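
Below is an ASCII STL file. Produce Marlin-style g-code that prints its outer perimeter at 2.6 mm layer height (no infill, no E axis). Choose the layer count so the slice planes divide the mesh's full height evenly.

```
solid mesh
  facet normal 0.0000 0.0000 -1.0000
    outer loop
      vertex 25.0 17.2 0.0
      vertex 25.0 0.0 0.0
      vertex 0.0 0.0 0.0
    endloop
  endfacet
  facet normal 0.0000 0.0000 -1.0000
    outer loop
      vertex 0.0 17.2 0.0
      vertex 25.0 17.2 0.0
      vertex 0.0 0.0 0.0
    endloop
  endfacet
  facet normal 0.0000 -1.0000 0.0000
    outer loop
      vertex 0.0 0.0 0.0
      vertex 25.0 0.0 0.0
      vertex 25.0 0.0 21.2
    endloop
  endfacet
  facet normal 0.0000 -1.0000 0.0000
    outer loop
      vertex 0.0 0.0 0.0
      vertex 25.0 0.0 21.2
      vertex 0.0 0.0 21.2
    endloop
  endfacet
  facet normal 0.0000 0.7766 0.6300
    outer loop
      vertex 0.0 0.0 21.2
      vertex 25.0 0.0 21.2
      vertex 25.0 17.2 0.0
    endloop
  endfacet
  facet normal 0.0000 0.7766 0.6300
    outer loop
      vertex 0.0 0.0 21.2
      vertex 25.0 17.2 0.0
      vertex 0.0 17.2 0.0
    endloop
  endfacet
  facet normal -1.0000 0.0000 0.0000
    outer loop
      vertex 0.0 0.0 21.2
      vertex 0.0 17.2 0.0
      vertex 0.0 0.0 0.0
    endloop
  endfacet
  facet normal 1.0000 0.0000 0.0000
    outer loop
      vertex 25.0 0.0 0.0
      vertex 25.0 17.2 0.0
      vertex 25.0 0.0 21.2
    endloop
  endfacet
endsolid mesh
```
; perimeter-only toolpath
G21 ; units = mm
G90 ; absolute positioning
G28 ; home
; layer 1
G0 Z2.6
G0 X0.0 Y0.0
G1 X25.0 Y0.0
G1 X25.0 Y15.0
G1 X0.0 Y15.0
G1 X0.0 Y0.0
; layer 2
G0 Z5.3
G0 X0.0 Y0.0
G1 X25.0 Y0.0
G1 X25.0 Y12.9
G1 X0.0 Y12.9
G1 X0.0 Y0.0
; layer 3
G0 Z7.9
G0 X0.0 Y0.0
G1 X25.0 Y0.0
G1 X25.0 Y10.8
G1 X0.0 Y10.8
G1 X0.0 Y0.0
; layer 4
G0 Z10.6
G0 X0.0 Y0.0
G1 X25.0 Y0.0
G1 X25.0 Y8.6
G1 X0.0 Y8.6
G1 X0.0 Y0.0
; layer 5
G0 Z13.2
G0 X0.0 Y0.0
G1 X25.0 Y0.0
G1 X25.0 Y6.4
G1 X0.0 Y6.4
G1 X0.0 Y0.0
; layer 6
G0 Z15.9
G0 X0.0 Y0.0
G1 X25.0 Y0.0
G1 X25.0 Y4.3
G1 X0.0 Y4.3
G1 X0.0 Y0.0
; layer 7
G0 Z18.6
G0 X0.0 Y0.0
G1 X25.0 Y0.0
G1 X25.0 Y2.1
G1 X0.0 Y2.1
G1 X0.0 Y0.0
M2 ; end

The solid is a wedge (ramp): 25 × 17.2 mm base, rising to 21.2 mm along the y=0 edge and sloping linearly to z=0 at y=17.2. Slicing at Δz = 2.6 mm — 8 equal slices spanning the solid's height, so layer i sits at z = i·h/8 — gives 7 non-empty perimeters. Each is a 4-segment closed polygon; G0 lifts to the layer z and rapids to the start vertex, then G1 traces the edges. The cross-section shrinks linearly with z (the slice at the apex is degenerate and omitted).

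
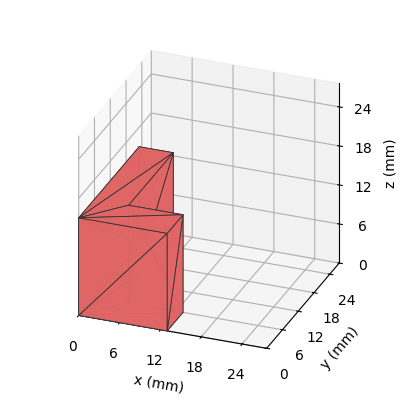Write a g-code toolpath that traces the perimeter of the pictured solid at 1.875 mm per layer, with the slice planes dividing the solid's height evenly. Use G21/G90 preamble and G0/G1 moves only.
Reading the render: the shape is an L-shaped prism: outer 13 × 23 mm, arm thicknesses ≈ 6 mm (horizontal) and 5 mm (vertical), extruded 15 mm in z (dimensions read to the nearest mm from the axis ticks). For the g-code, the solid's height is divided into equal slices at the stated Δz and each level perimeter traced with G1 moves after a G0 lift.

; perimeter-only toolpath
G21 ; units = mm
G90 ; absolute positioning
G28 ; home
; layer 1
G0 Z1.875
G0 X0.000 Y0.000
G1 X13.000 Y0.000
G1 X13.000 Y6.000
G1 X5.000 Y6.000
G1 X5.000 Y23.000
G1 X0.000 Y23.000
G1 X0.000 Y0.000
; layer 2
G0 Z3.750
G0 X0.000 Y0.000
G1 X13.000 Y0.000
G1 X13.000 Y6.000
G1 X5.000 Y6.000
G1 X5.000 Y23.000
G1 X0.000 Y23.000
G1 X0.000 Y0.000
; layer 3
G0 Z5.625
G0 X0.000 Y0.000
G1 X13.000 Y0.000
G1 X13.000 Y6.000
G1 X5.000 Y6.000
G1 X5.000 Y23.000
G1 X0.000 Y23.000
G1 X0.000 Y0.000
; layer 4
G0 Z7.500
G0 X0.000 Y0.000
G1 X13.000 Y0.000
G1 X13.000 Y6.000
G1 X5.000 Y6.000
G1 X5.000 Y23.000
G1 X0.000 Y23.000
G1 X0.000 Y0.000
; layer 5
G0 Z9.375
G0 X0.000 Y0.000
G1 X13.000 Y0.000
G1 X13.000 Y6.000
G1 X5.000 Y6.000
G1 X5.000 Y23.000
G1 X0.000 Y23.000
G1 X0.000 Y0.000
; layer 6
G0 Z11.250
G0 X0.000 Y0.000
G1 X13.000 Y0.000
G1 X13.000 Y6.000
G1 X5.000 Y6.000
G1 X5.000 Y23.000
G1 X0.000 Y23.000
G1 X0.000 Y0.000
; layer 7
G0 Z13.125
G0 X0.000 Y0.000
G1 X13.000 Y0.000
G1 X13.000 Y6.000
G1 X5.000 Y6.000
G1 X5.000 Y23.000
G1 X0.000 Y23.000
G1 X0.000 Y0.000
; layer 8
G0 Z15.000
G0 X0.000 Y0.000
G1 X13.000 Y0.000
G1 X13.000 Y6.000
G1 X5.000 Y6.000
G1 X5.000 Y23.000
G1 X0.000 Y23.000
G1 X0.000 Y0.000
M2 ; end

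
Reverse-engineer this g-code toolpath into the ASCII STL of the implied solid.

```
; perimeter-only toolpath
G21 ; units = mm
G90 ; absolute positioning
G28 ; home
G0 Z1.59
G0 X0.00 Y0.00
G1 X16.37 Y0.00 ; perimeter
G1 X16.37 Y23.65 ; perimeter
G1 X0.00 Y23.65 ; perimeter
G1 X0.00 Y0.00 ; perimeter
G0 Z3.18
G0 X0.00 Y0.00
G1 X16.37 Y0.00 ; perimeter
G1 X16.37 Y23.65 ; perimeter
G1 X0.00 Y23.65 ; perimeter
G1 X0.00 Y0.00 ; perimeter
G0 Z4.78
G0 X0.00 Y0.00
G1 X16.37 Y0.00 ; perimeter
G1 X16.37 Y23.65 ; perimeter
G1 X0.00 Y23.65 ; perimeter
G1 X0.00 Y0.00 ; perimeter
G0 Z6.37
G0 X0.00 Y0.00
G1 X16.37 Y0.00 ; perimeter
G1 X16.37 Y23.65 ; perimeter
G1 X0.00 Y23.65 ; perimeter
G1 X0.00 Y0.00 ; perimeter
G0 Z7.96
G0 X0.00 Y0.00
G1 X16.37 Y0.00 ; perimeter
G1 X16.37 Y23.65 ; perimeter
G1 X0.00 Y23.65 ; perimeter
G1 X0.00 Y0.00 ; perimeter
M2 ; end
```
solid part
  facet normal 0.0000 0.0000 -1.0000
    outer loop
      vertex 16.37 23.65 0.00
      vertex 16.37 0.00 0.00
      vertex 0.00 0.00 0.00
    endloop
  endfacet
  facet normal 0.0000 0.0000 -1.0000
    outer loop
      vertex 0.00 23.65 0.00
      vertex 16.37 23.65 0.00
      vertex 0.00 0.00 0.00
    endloop
  endfacet
  facet normal 0.0000 0.0000 1.0000
    outer loop
      vertex 0.00 0.00 7.96
      vertex 16.37 0.00 7.96
      vertex 16.37 23.65 7.96
    endloop
  endfacet
  facet normal 0.0000 0.0000 1.0000
    outer loop
      vertex 0.00 0.00 7.96
      vertex 16.37 23.65 7.96
      vertex 0.00 23.65 7.96
    endloop
  endfacet
  facet normal 0.0000 -1.0000 0.0000
    outer loop
      vertex 0.00 0.00 0.00
      vertex 16.37 0.00 0.00
      vertex 16.37 0.00 7.96
    endloop
  endfacet
  facet normal 0.0000 -1.0000 0.0000
    outer loop
      vertex 0.00 0.00 0.00
      vertex 16.37 0.00 7.96
      vertex 0.00 0.00 7.96
    endloop
  endfacet
  facet normal 0.0000 1.0000 0.0000
    outer loop
      vertex 16.37 23.65 7.96
      vertex 16.37 23.65 0.00
      vertex 0.00 23.65 0.00
    endloop
  endfacet
  facet normal 0.0000 1.0000 0.0000
    outer loop
      vertex 0.00 23.65 7.96
      vertex 16.37 23.65 7.96
      vertex 0.00 23.65 0.00
    endloop
  endfacet
  facet normal -1.0000 0.0000 0.0000
    outer loop
      vertex 0.00 23.65 7.96
      vertex 0.00 23.65 0.00
      vertex 0.00 0.00 0.00
    endloop
  endfacet
  facet normal -1.0000 0.0000 0.0000
    outer loop
      vertex 0.00 0.00 7.96
      vertex 0.00 23.65 7.96
      vertex 0.00 0.00 0.00
    endloop
  endfacet
  facet normal 1.0000 0.0000 0.0000
    outer loop
      vertex 16.37 0.00 0.00
      vertex 16.37 23.65 0.00
      vertex 16.37 23.65 7.96
    endloop
  endfacet
  facet normal 1.0000 0.0000 0.0000
    outer loop
      vertex 16.37 0.00 0.00
      vertex 16.37 23.65 7.96
      vertex 16.37 0.00 7.96
    endloop
  endfacet
endsolid part

The G0 Z moves step by Δz≈1.59 mm. Every layer's G1 loop is the same polygon, so the solid is a straight extrusion of it from z=0 to z≈7.96. Closing with flat bottom and top caps and triangulating gives 12 facets — a rectangular box, roughly 16.4 × 23.6 mm footprint and 7.96 mm tall.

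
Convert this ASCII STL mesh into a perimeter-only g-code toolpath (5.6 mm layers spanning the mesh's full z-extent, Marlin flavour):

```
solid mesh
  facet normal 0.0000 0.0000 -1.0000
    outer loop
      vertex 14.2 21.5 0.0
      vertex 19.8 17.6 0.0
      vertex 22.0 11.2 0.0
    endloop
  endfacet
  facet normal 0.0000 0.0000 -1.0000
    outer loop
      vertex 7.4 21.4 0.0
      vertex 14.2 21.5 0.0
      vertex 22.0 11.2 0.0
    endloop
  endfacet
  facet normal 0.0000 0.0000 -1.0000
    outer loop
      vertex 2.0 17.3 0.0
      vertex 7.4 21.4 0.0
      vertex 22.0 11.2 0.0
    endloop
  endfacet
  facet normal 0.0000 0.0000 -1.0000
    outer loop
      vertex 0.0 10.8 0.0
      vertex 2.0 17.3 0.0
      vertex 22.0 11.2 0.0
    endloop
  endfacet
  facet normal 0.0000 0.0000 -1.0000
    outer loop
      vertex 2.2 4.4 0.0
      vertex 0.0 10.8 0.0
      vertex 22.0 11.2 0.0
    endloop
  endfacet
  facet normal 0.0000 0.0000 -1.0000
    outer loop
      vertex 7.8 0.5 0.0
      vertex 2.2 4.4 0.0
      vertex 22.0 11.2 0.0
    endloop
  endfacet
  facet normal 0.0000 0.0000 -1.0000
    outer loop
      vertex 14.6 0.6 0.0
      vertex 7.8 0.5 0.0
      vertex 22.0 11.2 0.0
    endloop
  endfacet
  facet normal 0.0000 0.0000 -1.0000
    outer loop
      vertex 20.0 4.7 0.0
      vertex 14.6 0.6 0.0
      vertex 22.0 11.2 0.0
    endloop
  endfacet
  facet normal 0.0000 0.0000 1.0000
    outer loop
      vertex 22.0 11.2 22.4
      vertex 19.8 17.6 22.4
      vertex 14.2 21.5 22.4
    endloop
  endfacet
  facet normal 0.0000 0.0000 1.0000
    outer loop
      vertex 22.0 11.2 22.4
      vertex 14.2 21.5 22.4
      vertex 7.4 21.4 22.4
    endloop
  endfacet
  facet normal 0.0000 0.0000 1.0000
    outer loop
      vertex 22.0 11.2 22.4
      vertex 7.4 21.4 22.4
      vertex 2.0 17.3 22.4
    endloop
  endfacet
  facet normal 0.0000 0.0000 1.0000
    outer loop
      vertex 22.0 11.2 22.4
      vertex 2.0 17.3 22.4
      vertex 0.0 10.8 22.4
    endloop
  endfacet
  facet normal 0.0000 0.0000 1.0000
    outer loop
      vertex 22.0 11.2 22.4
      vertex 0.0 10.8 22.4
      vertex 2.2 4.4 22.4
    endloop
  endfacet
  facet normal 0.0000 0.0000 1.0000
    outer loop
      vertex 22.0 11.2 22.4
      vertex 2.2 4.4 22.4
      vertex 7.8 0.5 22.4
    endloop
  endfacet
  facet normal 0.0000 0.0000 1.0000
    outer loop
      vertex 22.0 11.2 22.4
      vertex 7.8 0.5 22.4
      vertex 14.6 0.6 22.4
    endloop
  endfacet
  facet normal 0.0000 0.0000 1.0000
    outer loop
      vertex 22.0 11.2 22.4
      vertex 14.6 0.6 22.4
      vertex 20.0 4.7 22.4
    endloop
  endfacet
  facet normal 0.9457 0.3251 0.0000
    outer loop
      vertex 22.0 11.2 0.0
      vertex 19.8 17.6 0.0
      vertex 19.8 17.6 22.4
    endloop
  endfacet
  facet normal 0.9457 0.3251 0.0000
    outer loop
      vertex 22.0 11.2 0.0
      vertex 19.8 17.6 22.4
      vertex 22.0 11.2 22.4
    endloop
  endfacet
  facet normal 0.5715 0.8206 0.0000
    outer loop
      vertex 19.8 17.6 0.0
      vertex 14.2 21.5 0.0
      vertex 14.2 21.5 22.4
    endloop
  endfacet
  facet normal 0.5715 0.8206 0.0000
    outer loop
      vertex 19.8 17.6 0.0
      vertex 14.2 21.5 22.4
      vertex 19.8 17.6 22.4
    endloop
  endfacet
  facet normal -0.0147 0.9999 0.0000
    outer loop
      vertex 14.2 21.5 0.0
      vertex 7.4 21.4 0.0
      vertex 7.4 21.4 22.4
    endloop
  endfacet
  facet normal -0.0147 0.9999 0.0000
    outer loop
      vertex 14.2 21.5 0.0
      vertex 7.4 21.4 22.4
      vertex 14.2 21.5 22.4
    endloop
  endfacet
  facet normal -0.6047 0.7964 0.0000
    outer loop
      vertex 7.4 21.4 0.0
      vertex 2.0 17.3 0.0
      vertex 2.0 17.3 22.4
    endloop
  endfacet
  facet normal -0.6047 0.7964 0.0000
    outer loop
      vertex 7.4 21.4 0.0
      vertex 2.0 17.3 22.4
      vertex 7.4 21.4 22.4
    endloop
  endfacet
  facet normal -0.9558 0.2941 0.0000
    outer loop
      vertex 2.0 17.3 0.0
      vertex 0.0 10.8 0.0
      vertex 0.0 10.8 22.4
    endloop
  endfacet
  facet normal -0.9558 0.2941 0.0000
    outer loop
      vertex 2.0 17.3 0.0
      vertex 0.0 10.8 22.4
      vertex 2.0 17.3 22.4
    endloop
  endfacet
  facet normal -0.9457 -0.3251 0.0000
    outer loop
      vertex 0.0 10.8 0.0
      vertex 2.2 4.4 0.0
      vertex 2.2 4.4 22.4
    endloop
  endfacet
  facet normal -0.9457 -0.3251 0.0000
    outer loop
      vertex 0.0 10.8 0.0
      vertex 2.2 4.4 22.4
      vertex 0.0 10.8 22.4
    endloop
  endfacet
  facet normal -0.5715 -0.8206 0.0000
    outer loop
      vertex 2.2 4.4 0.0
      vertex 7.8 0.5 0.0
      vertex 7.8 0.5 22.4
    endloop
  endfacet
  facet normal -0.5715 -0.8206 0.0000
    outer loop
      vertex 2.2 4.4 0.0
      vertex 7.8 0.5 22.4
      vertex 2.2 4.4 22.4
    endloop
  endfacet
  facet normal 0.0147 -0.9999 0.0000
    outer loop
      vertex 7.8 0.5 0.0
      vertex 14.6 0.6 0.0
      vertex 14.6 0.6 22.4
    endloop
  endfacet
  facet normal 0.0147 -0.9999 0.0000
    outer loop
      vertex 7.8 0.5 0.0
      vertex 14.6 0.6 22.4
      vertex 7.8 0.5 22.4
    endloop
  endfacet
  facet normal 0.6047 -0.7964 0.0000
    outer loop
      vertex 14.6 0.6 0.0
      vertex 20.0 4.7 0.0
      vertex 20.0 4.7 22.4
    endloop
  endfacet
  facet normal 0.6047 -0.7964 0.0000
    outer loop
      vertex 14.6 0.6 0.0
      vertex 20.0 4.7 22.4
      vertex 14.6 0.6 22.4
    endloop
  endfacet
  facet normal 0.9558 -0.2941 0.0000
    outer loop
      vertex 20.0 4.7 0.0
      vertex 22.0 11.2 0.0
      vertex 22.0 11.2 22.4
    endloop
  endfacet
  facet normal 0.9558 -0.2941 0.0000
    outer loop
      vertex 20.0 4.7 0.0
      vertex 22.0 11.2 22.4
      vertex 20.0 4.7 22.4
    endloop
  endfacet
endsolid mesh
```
; perimeter-only toolpath
G21 ; units = mm
G90 ; absolute positioning
G28 ; home
; layer 1
G0 Z5.6
G0 X22.0 Y11.2
G1 X19.8 Y17.6
G1 X14.2 Y21.5
G1 X7.4 Y21.4
G1 X2.0 Y17.3
G1 X0.0 Y10.8
G1 X2.2 Y4.4
G1 X7.8 Y0.5
G1 X14.6 Y0.6
G1 X20.0 Y4.7
G1 X22.0 Y11.2
; layer 2
G0 Z11.2
G0 X22.0 Y11.2
G1 X19.8 Y17.6
G1 X14.2 Y21.5
G1 X7.4 Y21.4
G1 X2.0 Y17.3
G1 X0.0 Y10.8
G1 X2.2 Y4.4
G1 X7.8 Y0.5
G1 X14.6 Y0.6
G1 X20.0 Y4.7
G1 X22.0 Y11.2
; layer 3
G0 Z16.8
G0 X22.0 Y11.2
G1 X19.8 Y17.6
G1 X14.2 Y21.5
G1 X7.4 Y21.4
G1 X2.0 Y17.3
G1 X0.0 Y10.8
G1 X2.2 Y4.4
G1 X7.8 Y0.5
G1 X14.6 Y0.6
G1 X20.0 Y4.7
G1 X22.0 Y11.2
; layer 4
G0 Z22.4
G0 X22.0 Y11.2
G1 X19.8 Y17.6
G1 X14.2 Y21.5
G1 X7.4 Y21.4
G1 X2.0 Y17.3
G1 X0.0 Y10.8
G1 X2.2 Y4.4
G1 X7.8 Y0.5
G1 X14.6 Y0.6
G1 X20.0 Y4.7
G1 X22.0 Y11.2
M2 ; end

The solid is a regular 10-sided prism (a cylinder approximated with 10 flat sides), circumscribed radius ≈ 11 mm, height ≈ 22.4 mm. Slicing at Δz = 5.6 mm — 4 equal slices spanning the solid's height, so layer i sits at z = i·h/4 — gives 4 non-empty perimeters. Each is a 10-segment closed polygon; G0 lifts to the layer z and rapids to the start vertex, then G1 traces the edges.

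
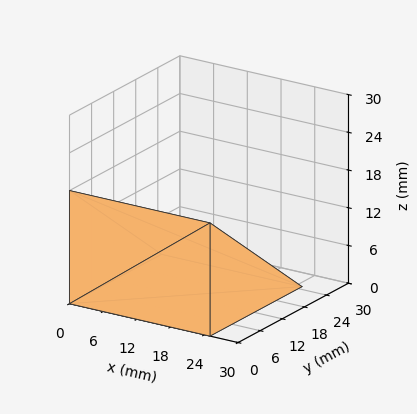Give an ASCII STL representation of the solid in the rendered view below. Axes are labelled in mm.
Reading the render: the shape is a wedge (ramp): 25 × 25 mm base, rising to 18 mm along the y=0 edge and sloping linearly to z=0 at y=25 (dimensions read to the nearest mm from the axis ticks). For the STL, each face is triangulated and given an outward normal.

solid part
  facet normal 0.0000 0.0000 -1.0000
    outer loop
      vertex 25.00 25.00 0.00
      vertex 25.00 0.00 0.00
      vertex 0.00 0.00 0.00
    endloop
  endfacet
  facet normal 0.0000 0.0000 -1.0000
    outer loop
      vertex 0.00 25.00 0.00
      vertex 25.00 25.00 0.00
      vertex 0.00 0.00 0.00
    endloop
  endfacet
  facet normal 0.0000 -1.0000 0.0000
    outer loop
      vertex 0.00 0.00 0.00
      vertex 25.00 0.00 0.00
      vertex 25.00 0.00 18.00
    endloop
  endfacet
  facet normal 0.0000 -1.0000 0.0000
    outer loop
      vertex 0.00 0.00 0.00
      vertex 25.00 0.00 18.00
      vertex 0.00 0.00 18.00
    endloop
  endfacet
  facet normal 0.0000 0.5843 0.8115
    outer loop
      vertex 0.00 0.00 18.00
      vertex 25.00 0.00 18.00
      vertex 25.00 25.00 0.00
    endloop
  endfacet
  facet normal 0.0000 0.5843 0.8115
    outer loop
      vertex 0.00 0.00 18.00
      vertex 25.00 25.00 0.00
      vertex 0.00 25.00 0.00
    endloop
  endfacet
  facet normal -1.0000 0.0000 0.0000
    outer loop
      vertex 0.00 0.00 18.00
      vertex 0.00 25.00 0.00
      vertex 0.00 0.00 0.00
    endloop
  endfacet
  facet normal 1.0000 0.0000 0.0000
    outer loop
      vertex 25.00 0.00 0.00
      vertex 25.00 25.00 0.00
      vertex 25.00 0.00 18.00
    endloop
  endfacet
endsolid part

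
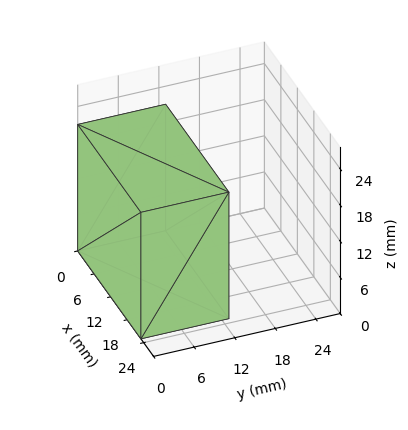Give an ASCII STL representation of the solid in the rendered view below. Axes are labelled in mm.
Reading the render: the shape is a rectangular box, roughly 23 × 13 mm footprint and 21 mm tall (dimensions read to the nearest mm from the axis ticks). For the STL, each face is triangulated and given an outward normal.

solid part
  facet normal 0.0000 0.0000 -1.0000
    outer loop
      vertex 23.00 13.00 0.00
      vertex 23.00 0.00 0.00
      vertex 0.00 0.00 0.00
    endloop
  endfacet
  facet normal 0.0000 0.0000 -1.0000
    outer loop
      vertex 0.00 13.00 0.00
      vertex 23.00 13.00 0.00
      vertex 0.00 0.00 0.00
    endloop
  endfacet
  facet normal 0.0000 0.0000 1.0000
    outer loop
      vertex 0.00 0.00 21.00
      vertex 23.00 0.00 21.00
      vertex 23.00 13.00 21.00
    endloop
  endfacet
  facet normal 0.0000 0.0000 1.0000
    outer loop
      vertex 0.00 0.00 21.00
      vertex 23.00 13.00 21.00
      vertex 0.00 13.00 21.00
    endloop
  endfacet
  facet normal 0.0000 -1.0000 0.0000
    outer loop
      vertex 0.00 0.00 0.00
      vertex 23.00 0.00 0.00
      vertex 23.00 0.00 21.00
    endloop
  endfacet
  facet normal 0.0000 -1.0000 0.0000
    outer loop
      vertex 0.00 0.00 0.00
      vertex 23.00 0.00 21.00
      vertex 0.00 0.00 21.00
    endloop
  endfacet
  facet normal 0.0000 1.0000 0.0000
    outer loop
      vertex 23.00 13.00 21.00
      vertex 23.00 13.00 0.00
      vertex 0.00 13.00 0.00
    endloop
  endfacet
  facet normal 0.0000 1.0000 0.0000
    outer loop
      vertex 0.00 13.00 21.00
      vertex 23.00 13.00 21.00
      vertex 0.00 13.00 0.00
    endloop
  endfacet
  facet normal -1.0000 0.0000 0.0000
    outer loop
      vertex 0.00 13.00 21.00
      vertex 0.00 13.00 0.00
      vertex 0.00 0.00 0.00
    endloop
  endfacet
  facet normal -1.0000 0.0000 0.0000
    outer loop
      vertex 0.00 0.00 21.00
      vertex 0.00 13.00 21.00
      vertex 0.00 0.00 0.00
    endloop
  endfacet
  facet normal 1.0000 0.0000 0.0000
    outer loop
      vertex 23.00 0.00 0.00
      vertex 23.00 13.00 0.00
      vertex 23.00 13.00 21.00
    endloop
  endfacet
  facet normal 1.0000 0.0000 0.0000
    outer loop
      vertex 23.00 0.00 0.00
      vertex 23.00 13.00 21.00
      vertex 23.00 0.00 21.00
    endloop
  endfacet
endsolid part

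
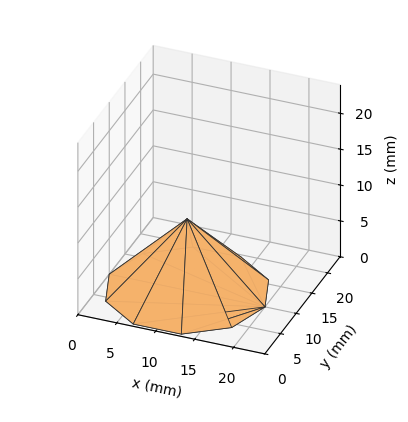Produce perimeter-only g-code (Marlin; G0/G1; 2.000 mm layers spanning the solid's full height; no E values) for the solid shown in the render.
Reading the render: the shape is a regular 10-sided pyramid, base circumscribed radius ≈ 10 mm, apex at z ≈ 10 mm (dimensions read to the nearest mm from the axis ticks). For the g-code, the solid's height is divided into equal slices at the stated Δz and each level perimeter traced with G1 moves after a G0 lift.

; perimeter-only toolpath
G21 ; units = mm
G90 ; absolute positioning
G28 ; home
; layer 1
G0 Z2.000
G0 X18.000 Y10.000
G1 X16.472 Y14.702
G1 X12.472 Y17.609
G1 X7.528 Y17.609
G1 X3.528 Y14.702
G1 X2.000 Y10.000
G1 X3.528 Y5.298
G1 X7.528 Y2.391
G1 X12.472 Y2.391
G1 X16.472 Y5.298
G1 X18.000 Y10.000
; layer 2
G0 Z4.000
G0 X16.000 Y10.000
G1 X14.854 Y13.527
G1 X11.854 Y15.707
G1 X8.146 Y15.707
G1 X5.146 Y13.527
G1 X4.000 Y10.000
G1 X5.146 Y6.473
G1 X8.146 Y4.293
G1 X11.854 Y4.293
G1 X14.854 Y6.473
G1 X16.000 Y10.000
; layer 3
G0 Z6.000
G0 X14.000 Y10.000
G1 X13.236 Y12.351
G1 X11.236 Y13.804
G1 X8.764 Y13.804
G1 X6.764 Y12.351
G1 X6.000 Y10.000
G1 X6.764 Y7.649
G1 X8.764 Y6.196
G1 X11.236 Y6.196
G1 X13.236 Y7.649
G1 X14.000 Y10.000
; layer 4
G0 Z8.000
G0 X12.000 Y10.000
G1 X11.618 Y11.176
G1 X10.618 Y11.902
G1 X9.382 Y11.902
G1 X8.382 Y11.176
G1 X8.000 Y10.000
G1 X8.382 Y8.824
G1 X9.382 Y8.098
G1 X10.618 Y8.098
G1 X11.618 Y8.824
G1 X12.000 Y10.000
M2 ; end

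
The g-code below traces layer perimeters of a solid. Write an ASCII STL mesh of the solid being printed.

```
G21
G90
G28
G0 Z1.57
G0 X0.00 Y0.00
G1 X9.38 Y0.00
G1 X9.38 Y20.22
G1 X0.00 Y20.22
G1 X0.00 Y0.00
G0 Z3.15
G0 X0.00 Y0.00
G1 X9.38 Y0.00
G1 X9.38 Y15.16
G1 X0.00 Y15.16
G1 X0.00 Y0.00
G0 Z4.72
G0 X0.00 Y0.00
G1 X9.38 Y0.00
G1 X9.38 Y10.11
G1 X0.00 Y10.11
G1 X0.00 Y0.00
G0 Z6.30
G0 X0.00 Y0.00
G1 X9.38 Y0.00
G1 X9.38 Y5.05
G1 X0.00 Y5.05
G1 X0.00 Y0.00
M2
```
solid part
  facet normal 0.0000 0.0000 -1.0000
    outer loop
      vertex 9.38 25.27 0.00
      vertex 9.38 0.00 0.00
      vertex 0.00 0.00 0.00
    endloop
  endfacet
  facet normal 0.0000 0.0000 -1.0000
    outer loop
      vertex 0.00 25.27 0.00
      vertex 9.38 25.27 0.00
      vertex 0.00 0.00 0.00
    endloop
  endfacet
  facet normal 0.0000 -1.0000 0.0000
    outer loop
      vertex 0.00 0.00 0.00
      vertex 9.38 0.00 0.00
      vertex 9.38 0.00 7.87
    endloop
  endfacet
  facet normal 0.0000 -1.0000 0.0000
    outer loop
      vertex 0.00 0.00 0.00
      vertex 9.38 0.00 7.87
      vertex 0.00 0.00 7.87
    endloop
  endfacet
  facet normal 0.0000 0.2973 0.9548
    outer loop
      vertex 0.00 0.00 7.87
      vertex 9.38 0.00 7.87
      vertex 9.38 25.27 0.00
    endloop
  endfacet
  facet normal 0.0000 0.2973 0.9548
    outer loop
      vertex 0.00 0.00 7.87
      vertex 9.38 25.27 0.00
      vertex 0.00 25.27 0.00
    endloop
  endfacet
  facet normal -1.0000 0.0000 0.0000
    outer loop
      vertex 0.00 0.00 7.87
      vertex 0.00 25.27 0.00
      vertex 0.00 0.00 0.00
    endloop
  endfacet
  facet normal 1.0000 0.0000 0.0000
    outer loop
      vertex 9.38 0.00 0.00
      vertex 9.38 25.27 0.00
      vertex 9.38 0.00 7.87
    endloop
  endfacet
endsolid part

The G0 Z moves step by Δz≈1.57 mm. The G1 loops shrink linearly with z, so the solid tapers from its base footprint up to z≈7.87. Closing with a flat bottom cap and the tapered top and triangulating gives 8 facets — a wedge (ramp): 9.38 × 25.3 mm base, rising to 7.87 mm along the y=0 edge and sloping linearly to z=0 at y=25.3.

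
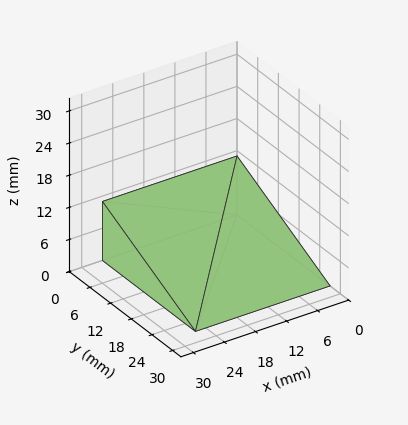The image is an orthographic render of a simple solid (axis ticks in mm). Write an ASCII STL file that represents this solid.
Reading the render: the shape is a wedge (ramp): 26 × 27 mm base, rising to 11 mm along the y=0 edge and sloping linearly to z=0 at y=27 (dimensions read to the nearest mm from the axis ticks). For the STL, each face is triangulated and given an outward normal.

solid part
  facet normal 0.0000 0.0000 -1.0000
    outer loop
      vertex 26.00 27.00 0.00
      vertex 26.00 0.00 0.00
      vertex 0.00 0.00 0.00
    endloop
  endfacet
  facet normal 0.0000 0.0000 -1.0000
    outer loop
      vertex 0.00 27.00 0.00
      vertex 26.00 27.00 0.00
      vertex 0.00 0.00 0.00
    endloop
  endfacet
  facet normal 0.0000 -1.0000 0.0000
    outer loop
      vertex 0.00 0.00 0.00
      vertex 26.00 0.00 0.00
      vertex 26.00 0.00 11.00
    endloop
  endfacet
  facet normal 0.0000 -1.0000 0.0000
    outer loop
      vertex 0.00 0.00 0.00
      vertex 26.00 0.00 11.00
      vertex 0.00 0.00 11.00
    endloop
  endfacet
  facet normal 0.0000 0.3773 0.9261
    outer loop
      vertex 0.00 0.00 11.00
      vertex 26.00 0.00 11.00
      vertex 26.00 27.00 0.00
    endloop
  endfacet
  facet normal 0.0000 0.3773 0.9261
    outer loop
      vertex 0.00 0.00 11.00
      vertex 26.00 27.00 0.00
      vertex 0.00 27.00 0.00
    endloop
  endfacet
  facet normal -1.0000 0.0000 0.0000
    outer loop
      vertex 0.00 0.00 11.00
      vertex 0.00 27.00 0.00
      vertex 0.00 0.00 0.00
    endloop
  endfacet
  facet normal 1.0000 0.0000 0.0000
    outer loop
      vertex 26.00 0.00 0.00
      vertex 26.00 27.00 0.00
      vertex 26.00 0.00 11.00
    endloop
  endfacet
endsolid part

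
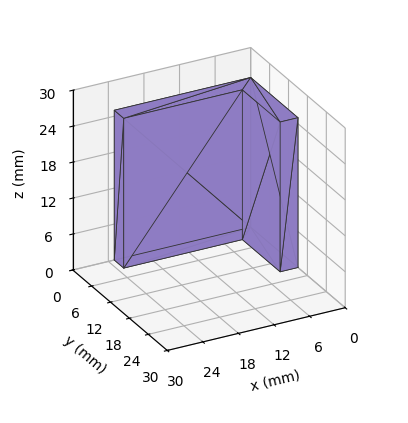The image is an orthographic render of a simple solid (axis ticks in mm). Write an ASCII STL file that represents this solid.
Reading the render: the shape is an L-shaped prism: outer 23 × 15 mm, arm thicknesses ≈ 3 mm (horizontal) and 3 mm (vertical), extruded 25 mm in z (dimensions read to the nearest mm from the axis ticks). For the STL, each face is triangulated and given an outward normal.

solid part
  facet normal 0.0000 0.0000 -1.0000
    outer loop
      vertex 23.000 3.000 0.000
      vertex 23.000 0.000 0.000
      vertex 0.000 0.000 0.000
    endloop
  endfacet
  facet normal 0.0000 0.0000 -1.0000
    outer loop
      vertex 3.000 3.000 0.000
      vertex 23.000 3.000 0.000
      vertex 0.000 0.000 0.000
    endloop
  endfacet
  facet normal 0.0000 0.0000 -1.0000
    outer loop
      vertex 3.000 15.000 0.000
      vertex 3.000 3.000 0.000
      vertex 0.000 0.000 0.000
    endloop
  endfacet
  facet normal 0.0000 0.0000 -1.0000
    outer loop
      vertex 0.000 15.000 0.000
      vertex 3.000 15.000 0.000
      vertex 0.000 0.000 0.000
    endloop
  endfacet
  facet normal 0.0000 0.0000 1.0000
    outer loop
      vertex 0.000 0.000 25.000
      vertex 23.000 0.000 25.000
      vertex 23.000 3.000 25.000
    endloop
  endfacet
  facet normal 0.0000 0.0000 1.0000
    outer loop
      vertex 0.000 0.000 25.000
      vertex 23.000 3.000 25.000
      vertex 3.000 3.000 25.000
    endloop
  endfacet
  facet normal 0.0000 0.0000 1.0000
    outer loop
      vertex 0.000 0.000 25.000
      vertex 3.000 3.000 25.000
      vertex 3.000 15.000 25.000
    endloop
  endfacet
  facet normal 0.0000 0.0000 1.0000
    outer loop
      vertex 0.000 0.000 25.000
      vertex 3.000 15.000 25.000
      vertex 0.000 15.000 25.000
    endloop
  endfacet
  facet normal 0.0000 -1.0000 0.0000
    outer loop
      vertex 0.000 0.000 0.000
      vertex 23.000 0.000 0.000
      vertex 23.000 0.000 25.000
    endloop
  endfacet
  facet normal 0.0000 -1.0000 0.0000
    outer loop
      vertex 0.000 0.000 0.000
      vertex 23.000 0.000 25.000
      vertex 0.000 0.000 25.000
    endloop
  endfacet
  facet normal 1.0000 0.0000 0.0000
    outer loop
      vertex 23.000 0.000 0.000
      vertex 23.000 3.000 0.000
      vertex 23.000 3.000 25.000
    endloop
  endfacet
  facet normal 1.0000 0.0000 0.0000
    outer loop
      vertex 23.000 0.000 0.000
      vertex 23.000 3.000 25.000
      vertex 23.000 0.000 25.000
    endloop
  endfacet
  facet normal 0.0000 1.0000 0.0000
    outer loop
      vertex 23.000 3.000 0.000
      vertex 3.000 3.000 0.000
      vertex 3.000 3.000 25.000
    endloop
  endfacet
  facet normal 0.0000 1.0000 0.0000
    outer loop
      vertex 23.000 3.000 0.000
      vertex 3.000 3.000 25.000
      vertex 23.000 3.000 25.000
    endloop
  endfacet
  facet normal 1.0000 0.0000 0.0000
    outer loop
      vertex 3.000 3.000 0.000
      vertex 3.000 15.000 0.000
      vertex 3.000 15.000 25.000
    endloop
  endfacet
  facet normal 1.0000 0.0000 0.0000
    outer loop
      vertex 3.000 3.000 0.000
      vertex 3.000 15.000 25.000
      vertex 3.000 3.000 25.000
    endloop
  endfacet
  facet normal 0.0000 1.0000 0.0000
    outer loop
      vertex 3.000 15.000 0.000
      vertex 0.000 15.000 0.000
      vertex 0.000 15.000 25.000
    endloop
  endfacet
  facet normal 0.0000 1.0000 0.0000
    outer loop
      vertex 3.000 15.000 0.000
      vertex 0.000 15.000 25.000
      vertex 3.000 15.000 25.000
    endloop
  endfacet
  facet normal -1.0000 0.0000 0.0000
    outer loop
      vertex 0.000 15.000 0.000
      vertex 0.000 0.000 0.000
      vertex 0.000 0.000 25.000
    endloop
  endfacet
  facet normal -1.0000 0.0000 0.0000
    outer loop
      vertex 0.000 15.000 0.000
      vertex 0.000 0.000 25.000
      vertex 0.000 15.000 25.000
    endloop
  endfacet
endsolid part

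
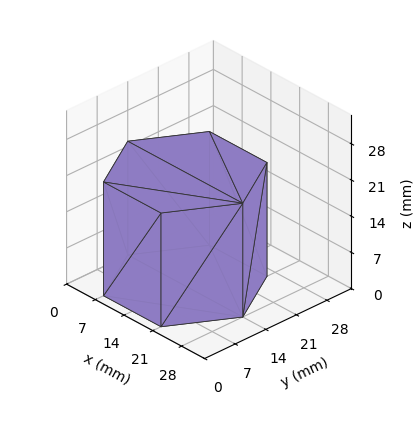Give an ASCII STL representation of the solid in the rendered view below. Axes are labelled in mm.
Reading the render: the shape is a regular 6-sided prism (a cylinder approximated with 6 flat sides), circumscribed radius ≈ 14 mm, height ≈ 22 mm (dimensions read to the nearest mm from the axis ticks). For the STL, each face is triangulated and given an outward normal.

solid part
  facet normal 0.0000 0.0000 -1.0000
    outer loop
      vertex 7.00 26.12 0.00
      vertex 21.00 26.12 0.00
      vertex 28.00 14.00 0.00
    endloop
  endfacet
  facet normal 0.0000 0.0000 -1.0000
    outer loop
      vertex 0.00 14.00 0.00
      vertex 7.00 26.12 0.00
      vertex 28.00 14.00 0.00
    endloop
  endfacet
  facet normal 0.0000 0.0000 -1.0000
    outer loop
      vertex 7.00 1.88 0.00
      vertex 0.00 14.00 0.00
      vertex 28.00 14.00 0.00
    endloop
  endfacet
  facet normal 0.0000 0.0000 -1.0000
    outer loop
      vertex 21.00 1.88 0.00
      vertex 7.00 1.88 0.00
      vertex 28.00 14.00 0.00
    endloop
  endfacet
  facet normal 0.0000 0.0000 1.0000
    outer loop
      vertex 28.00 14.00 22.00
      vertex 21.00 26.12 22.00
      vertex 7.00 26.12 22.00
    endloop
  endfacet
  facet normal 0.0000 0.0000 1.0000
    outer loop
      vertex 28.00 14.00 22.00
      vertex 7.00 26.12 22.00
      vertex 0.00 14.00 22.00
    endloop
  endfacet
  facet normal 0.0000 0.0000 1.0000
    outer loop
      vertex 28.00 14.00 22.00
      vertex 0.00 14.00 22.00
      vertex 7.00 1.88 22.00
    endloop
  endfacet
  facet normal 0.0000 0.0000 1.0000
    outer loop
      vertex 28.00 14.00 22.00
      vertex 7.00 1.88 22.00
      vertex 21.00 1.88 22.00
    endloop
  endfacet
  facet normal 0.8659 0.5001 0.0000
    outer loop
      vertex 28.00 14.00 0.00
      vertex 21.00 26.12 0.00
      vertex 21.00 26.12 22.00
    endloop
  endfacet
  facet normal 0.8659 0.5001 0.0000
    outer loop
      vertex 28.00 14.00 0.00
      vertex 21.00 26.12 22.00
      vertex 28.00 14.00 22.00
    endloop
  endfacet
  facet normal 0.0000 1.0000 0.0000
    outer loop
      vertex 21.00 26.12 0.00
      vertex 7.00 26.12 0.00
      vertex 7.00 26.12 22.00
    endloop
  endfacet
  facet normal 0.0000 1.0000 0.0000
    outer loop
      vertex 21.00 26.12 0.00
      vertex 7.00 26.12 22.00
      vertex 21.00 26.12 22.00
    endloop
  endfacet
  facet normal -0.8659 0.5001 0.0000
    outer loop
      vertex 7.00 26.12 0.00
      vertex 0.00 14.00 0.00
      vertex 0.00 14.00 22.00
    endloop
  endfacet
  facet normal -0.8659 0.5001 0.0000
    outer loop
      vertex 7.00 26.12 0.00
      vertex 0.00 14.00 22.00
      vertex 7.00 26.12 22.00
    endloop
  endfacet
  facet normal -0.8659 -0.5001 0.0000
    outer loop
      vertex 0.00 14.00 0.00
      vertex 7.00 1.88 0.00
      vertex 7.00 1.88 22.00
    endloop
  endfacet
  facet normal -0.8659 -0.5001 0.0000
    outer loop
      vertex 0.00 14.00 0.00
      vertex 7.00 1.88 22.00
      vertex 0.00 14.00 22.00
    endloop
  endfacet
  facet normal 0.0000 -1.0000 0.0000
    outer loop
      vertex 7.00 1.88 0.00
      vertex 21.00 1.88 0.00
      vertex 21.00 1.88 22.00
    endloop
  endfacet
  facet normal 0.0000 -1.0000 0.0000
    outer loop
      vertex 7.00 1.88 0.00
      vertex 21.00 1.88 22.00
      vertex 7.00 1.88 22.00
    endloop
  endfacet
  facet normal 0.8659 -0.5001 0.0000
    outer loop
      vertex 21.00 1.88 0.00
      vertex 28.00 14.00 0.00
      vertex 28.00 14.00 22.00
    endloop
  endfacet
  facet normal 0.8659 -0.5001 0.0000
    outer loop
      vertex 21.00 1.88 0.00
      vertex 28.00 14.00 22.00
      vertex 21.00 1.88 22.00
    endloop
  endfacet
endsolid part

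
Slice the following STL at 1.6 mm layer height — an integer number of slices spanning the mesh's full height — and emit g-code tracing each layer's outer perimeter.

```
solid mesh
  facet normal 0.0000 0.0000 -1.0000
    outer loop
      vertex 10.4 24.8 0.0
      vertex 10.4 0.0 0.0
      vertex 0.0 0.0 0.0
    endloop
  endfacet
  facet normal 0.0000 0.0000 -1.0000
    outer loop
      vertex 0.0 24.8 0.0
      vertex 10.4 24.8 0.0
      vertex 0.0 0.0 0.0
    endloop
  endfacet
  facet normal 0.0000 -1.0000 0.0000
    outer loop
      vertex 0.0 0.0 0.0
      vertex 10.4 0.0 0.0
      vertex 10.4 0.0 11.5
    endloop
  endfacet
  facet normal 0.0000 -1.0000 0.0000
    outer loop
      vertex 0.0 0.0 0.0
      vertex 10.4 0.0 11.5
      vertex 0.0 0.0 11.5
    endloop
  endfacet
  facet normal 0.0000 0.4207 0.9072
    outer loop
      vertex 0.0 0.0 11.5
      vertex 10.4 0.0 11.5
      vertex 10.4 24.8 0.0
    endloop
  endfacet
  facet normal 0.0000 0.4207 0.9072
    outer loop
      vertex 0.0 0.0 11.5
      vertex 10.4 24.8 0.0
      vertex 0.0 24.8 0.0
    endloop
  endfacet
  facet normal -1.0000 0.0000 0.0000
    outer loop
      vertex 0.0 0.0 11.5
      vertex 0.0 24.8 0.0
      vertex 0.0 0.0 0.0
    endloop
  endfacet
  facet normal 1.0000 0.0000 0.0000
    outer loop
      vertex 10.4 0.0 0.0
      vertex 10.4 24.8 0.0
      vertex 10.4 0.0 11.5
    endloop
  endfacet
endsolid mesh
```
; perimeter-only toolpath
G21 ; units = mm
G90 ; absolute positioning
G28 ; home
; layer 1
G0 Z1.6
G0 X0.0 Y0.0
G1 X10.4 Y0.0
G1 X10.4 Y21.3
G1 X0.0 Y21.3
G1 X0.0 Y0.0
; layer 2
G0 Z3.3
G0 X0.0 Y0.0
G1 X10.4 Y0.0
G1 X10.4 Y17.7
G1 X0.0 Y17.7
G1 X0.0 Y0.0
; layer 3
G0 Z4.9
G0 X0.0 Y0.0
G1 X10.4 Y0.0
G1 X10.4 Y14.2
G1 X0.0 Y14.2
G1 X0.0 Y0.0
; layer 4
G0 Z6.6
G0 X0.0 Y0.0
G1 X10.4 Y0.0
G1 X10.4 Y10.6
G1 X0.0 Y10.6
G1 X0.0 Y0.0
; layer 5
G0 Z8.2
G0 X0.0 Y0.0
G1 X10.4 Y0.0
G1 X10.4 Y7.1
G1 X0.0 Y7.1
G1 X0.0 Y0.0
; layer 6
G0 Z9.9
G0 X0.0 Y0.0
G1 X10.4 Y0.0
G1 X10.4 Y3.5
G1 X0.0 Y3.5
G1 X0.0 Y0.0
M2 ; end

The solid is a wedge (ramp): 10.4 × 24.8 mm base, rising to 11.5 mm along the y=0 edge and sloping linearly to z=0 at y=24.8. Slicing at Δz = 1.6 mm — 7 equal slices spanning the solid's height, so layer i sits at z = i·h/7 — gives 6 non-empty perimeters. Each is a 4-segment closed polygon; G0 lifts to the layer z and rapids to the start vertex, then G1 traces the edges. The cross-section shrinks linearly with z (the slice at the apex is degenerate and omitted).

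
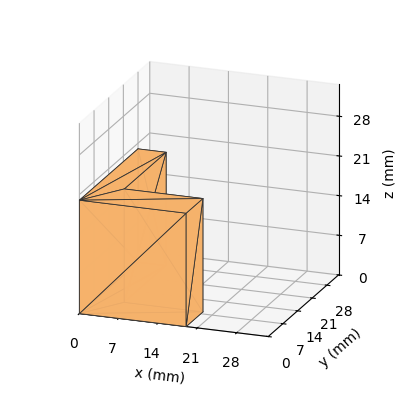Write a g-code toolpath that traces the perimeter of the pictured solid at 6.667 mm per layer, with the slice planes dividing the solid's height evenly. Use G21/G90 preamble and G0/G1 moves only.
Reading the render: the shape is an L-shaped prism: outer 19 × 28 mm, arm thicknesses ≈ 8 mm (horizontal) and 5 mm (vertical), extruded 20 mm in z (dimensions read to the nearest mm from the axis ticks). For the g-code, the solid's height is divided into equal slices at the stated Δz and each level perimeter traced with G1 moves after a G0 lift.

; perimeter-only toolpath
G21 ; units = mm
G90 ; absolute positioning
G28 ; home
; layer 1
G0 Z6.667
G0 X0.000 Y0.000
G1 X19.000 Y0.000
G1 X19.000 Y8.000
G1 X5.000 Y8.000
G1 X5.000 Y28.000
G1 X0.000 Y28.000
G1 X0.000 Y0.000
; layer 2
G0 Z13.333
G0 X0.000 Y0.000
G1 X19.000 Y0.000
G1 X19.000 Y8.000
G1 X5.000 Y8.000
G1 X5.000 Y28.000
G1 X0.000 Y28.000
G1 X0.000 Y0.000
; layer 3
G0 Z20.000
G0 X0.000 Y0.000
G1 X19.000 Y0.000
G1 X19.000 Y8.000
G1 X5.000 Y8.000
G1 X5.000 Y28.000
G1 X0.000 Y28.000
G1 X0.000 Y0.000
M2 ; end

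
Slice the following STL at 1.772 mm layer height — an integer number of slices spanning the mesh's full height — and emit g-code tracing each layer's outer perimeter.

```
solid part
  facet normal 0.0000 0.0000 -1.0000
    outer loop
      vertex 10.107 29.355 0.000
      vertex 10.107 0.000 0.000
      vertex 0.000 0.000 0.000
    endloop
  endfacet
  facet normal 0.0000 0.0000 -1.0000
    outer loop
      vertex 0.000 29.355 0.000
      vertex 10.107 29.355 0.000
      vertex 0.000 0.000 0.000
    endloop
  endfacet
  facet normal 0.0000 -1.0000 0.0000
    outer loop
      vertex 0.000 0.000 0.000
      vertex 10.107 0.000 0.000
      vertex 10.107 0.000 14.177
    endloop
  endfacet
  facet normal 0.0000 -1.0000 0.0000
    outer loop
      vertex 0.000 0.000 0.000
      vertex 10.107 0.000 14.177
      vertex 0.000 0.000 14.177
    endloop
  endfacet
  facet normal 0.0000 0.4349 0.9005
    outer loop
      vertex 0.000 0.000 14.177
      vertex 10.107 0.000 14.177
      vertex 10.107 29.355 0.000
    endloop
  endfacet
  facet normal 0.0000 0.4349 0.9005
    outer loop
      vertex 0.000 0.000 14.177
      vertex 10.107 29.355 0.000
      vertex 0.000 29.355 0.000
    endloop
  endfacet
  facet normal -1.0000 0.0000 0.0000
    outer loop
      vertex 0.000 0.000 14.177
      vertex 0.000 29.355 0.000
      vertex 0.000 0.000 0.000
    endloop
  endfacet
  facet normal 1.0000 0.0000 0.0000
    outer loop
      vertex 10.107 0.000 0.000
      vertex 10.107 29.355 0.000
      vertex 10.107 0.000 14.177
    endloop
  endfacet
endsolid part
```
; perimeter-only toolpath
G21 ; units = mm
G90 ; absolute positioning
G28 ; home
; layer 1
G0 Z1.772
G0 X0.000 Y0.000
G1 X10.107 Y0.000
G1 X10.107 Y25.686
G1 X0.000 Y25.686
G1 X0.000 Y0.000
; layer 2
G0 Z3.544
G0 X0.000 Y0.000
G1 X10.107 Y0.000
G1 X10.107 Y22.016
G1 X0.000 Y22.016
G1 X0.000 Y0.000
; layer 3
G0 Z5.316
G0 X0.000 Y0.000
G1 X10.107 Y0.000
G1 X10.107 Y18.347
G1 X0.000 Y18.347
G1 X0.000 Y0.000
; layer 4
G0 Z7.088
G0 X0.000 Y0.000
G1 X10.107 Y0.000
G1 X10.107 Y14.678
G1 X0.000 Y14.678
G1 X0.000 Y0.000
; layer 5
G0 Z8.861
G0 X0.000 Y0.000
G1 X10.107 Y0.000
G1 X10.107 Y11.008
G1 X0.000 Y11.008
G1 X0.000 Y0.000
; layer 6
G0 Z10.633
G0 X0.000 Y0.000
G1 X10.107 Y0.000
G1 X10.107 Y7.339
G1 X0.000 Y7.339
G1 X0.000 Y0.000
; layer 7
G0 Z12.405
G0 X0.000 Y0.000
G1 X10.107 Y0.000
G1 X10.107 Y3.669
G1 X0.000 Y3.669
G1 X0.000 Y0.000
M2 ; end

The solid is a wedge (ramp): 10.1 × 29.4 mm base, rising to 14.2 mm along the y=0 edge and sloping linearly to z=0 at y=29.4. Slicing at Δz = 1.772 mm — 8 equal slices spanning the solid's height, so layer i sits at z = i·h/8 — gives 7 non-empty perimeters. Each is a 4-segment closed polygon; G0 lifts to the layer z and rapids to the start vertex, then G1 traces the edges. The cross-section shrinks linearly with z (the slice at the apex is degenerate and omitted).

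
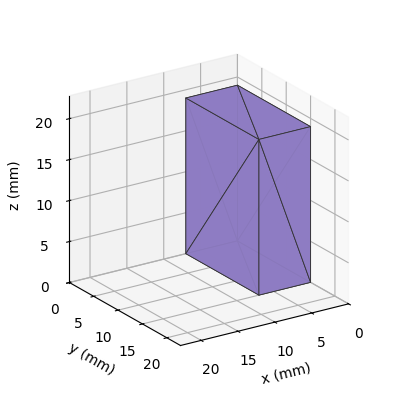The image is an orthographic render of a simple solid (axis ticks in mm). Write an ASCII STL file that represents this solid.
Reading the render: the shape is a rectangular box, roughly 7 × 15 mm footprint and 19 mm tall (dimensions read to the nearest mm from the axis ticks). For the STL, each face is triangulated and given an outward normal.

solid part
  facet normal 0.0000 0.0000 -1.0000
    outer loop
      vertex 7.000 15.000 0.000
      vertex 7.000 0.000 0.000
      vertex 0.000 0.000 0.000
    endloop
  endfacet
  facet normal 0.0000 0.0000 -1.0000
    outer loop
      vertex 0.000 15.000 0.000
      vertex 7.000 15.000 0.000
      vertex 0.000 0.000 0.000
    endloop
  endfacet
  facet normal 0.0000 0.0000 1.0000
    outer loop
      vertex 0.000 0.000 19.000
      vertex 7.000 0.000 19.000
      vertex 7.000 15.000 19.000
    endloop
  endfacet
  facet normal 0.0000 0.0000 1.0000
    outer loop
      vertex 0.000 0.000 19.000
      vertex 7.000 15.000 19.000
      vertex 0.000 15.000 19.000
    endloop
  endfacet
  facet normal 0.0000 -1.0000 0.0000
    outer loop
      vertex 0.000 0.000 0.000
      vertex 7.000 0.000 0.000
      vertex 7.000 0.000 19.000
    endloop
  endfacet
  facet normal 0.0000 -1.0000 0.0000
    outer loop
      vertex 0.000 0.000 0.000
      vertex 7.000 0.000 19.000
      vertex 0.000 0.000 19.000
    endloop
  endfacet
  facet normal 0.0000 1.0000 0.0000
    outer loop
      vertex 7.000 15.000 19.000
      vertex 7.000 15.000 0.000
      vertex 0.000 15.000 0.000
    endloop
  endfacet
  facet normal 0.0000 1.0000 0.0000
    outer loop
      vertex 0.000 15.000 19.000
      vertex 7.000 15.000 19.000
      vertex 0.000 15.000 0.000
    endloop
  endfacet
  facet normal -1.0000 0.0000 0.0000
    outer loop
      vertex 0.000 15.000 19.000
      vertex 0.000 15.000 0.000
      vertex 0.000 0.000 0.000
    endloop
  endfacet
  facet normal -1.0000 0.0000 0.0000
    outer loop
      vertex 0.000 0.000 19.000
      vertex 0.000 15.000 19.000
      vertex 0.000 0.000 0.000
    endloop
  endfacet
  facet normal 1.0000 0.0000 0.0000
    outer loop
      vertex 7.000 0.000 0.000
      vertex 7.000 15.000 0.000
      vertex 7.000 15.000 19.000
    endloop
  endfacet
  facet normal 1.0000 0.0000 0.0000
    outer loop
      vertex 7.000 0.000 0.000
      vertex 7.000 15.000 19.000
      vertex 7.000 0.000 19.000
    endloop
  endfacet
endsolid part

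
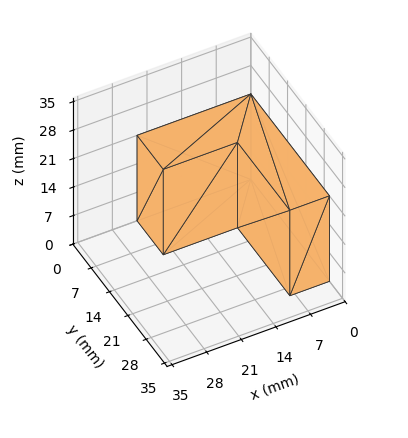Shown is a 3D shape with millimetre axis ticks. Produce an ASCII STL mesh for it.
Reading the render: the shape is an L-shaped prism: outer 23 × 30 mm, arm thicknesses ≈ 10 mm (horizontal) and 8 mm (vertical), extruded 21 mm in z (dimensions read to the nearest mm from the axis ticks). For the STL, each face is triangulated and given an outward normal.

solid part
  facet normal 0.0000 0.0000 -1.0000
    outer loop
      vertex 23.00 10.00 0.00
      vertex 23.00 0.00 0.00
      vertex 0.00 0.00 0.00
    endloop
  endfacet
  facet normal 0.0000 0.0000 -1.0000
    outer loop
      vertex 8.00 10.00 0.00
      vertex 23.00 10.00 0.00
      vertex 0.00 0.00 0.00
    endloop
  endfacet
  facet normal 0.0000 0.0000 -1.0000
    outer loop
      vertex 8.00 30.00 0.00
      vertex 8.00 10.00 0.00
      vertex 0.00 0.00 0.00
    endloop
  endfacet
  facet normal 0.0000 0.0000 -1.0000
    outer loop
      vertex 0.00 30.00 0.00
      vertex 8.00 30.00 0.00
      vertex 0.00 0.00 0.00
    endloop
  endfacet
  facet normal 0.0000 0.0000 1.0000
    outer loop
      vertex 0.00 0.00 21.00
      vertex 23.00 0.00 21.00
      vertex 23.00 10.00 21.00
    endloop
  endfacet
  facet normal 0.0000 0.0000 1.0000
    outer loop
      vertex 0.00 0.00 21.00
      vertex 23.00 10.00 21.00
      vertex 8.00 10.00 21.00
    endloop
  endfacet
  facet normal 0.0000 0.0000 1.0000
    outer loop
      vertex 0.00 0.00 21.00
      vertex 8.00 10.00 21.00
      vertex 8.00 30.00 21.00
    endloop
  endfacet
  facet normal 0.0000 0.0000 1.0000
    outer loop
      vertex 0.00 0.00 21.00
      vertex 8.00 30.00 21.00
      vertex 0.00 30.00 21.00
    endloop
  endfacet
  facet normal 0.0000 -1.0000 0.0000
    outer loop
      vertex 0.00 0.00 0.00
      vertex 23.00 0.00 0.00
      vertex 23.00 0.00 21.00
    endloop
  endfacet
  facet normal 0.0000 -1.0000 0.0000
    outer loop
      vertex 0.00 0.00 0.00
      vertex 23.00 0.00 21.00
      vertex 0.00 0.00 21.00
    endloop
  endfacet
  facet normal 1.0000 0.0000 0.0000
    outer loop
      vertex 23.00 0.00 0.00
      vertex 23.00 10.00 0.00
      vertex 23.00 10.00 21.00
    endloop
  endfacet
  facet normal 1.0000 0.0000 0.0000
    outer loop
      vertex 23.00 0.00 0.00
      vertex 23.00 10.00 21.00
      vertex 23.00 0.00 21.00
    endloop
  endfacet
  facet normal 0.0000 1.0000 0.0000
    outer loop
      vertex 23.00 10.00 0.00
      vertex 8.00 10.00 0.00
      vertex 8.00 10.00 21.00
    endloop
  endfacet
  facet normal 0.0000 1.0000 0.0000
    outer loop
      vertex 23.00 10.00 0.00
      vertex 8.00 10.00 21.00
      vertex 23.00 10.00 21.00
    endloop
  endfacet
  facet normal 1.0000 0.0000 0.0000
    outer loop
      vertex 8.00 10.00 0.00
      vertex 8.00 30.00 0.00
      vertex 8.00 30.00 21.00
    endloop
  endfacet
  facet normal 1.0000 0.0000 0.0000
    outer loop
      vertex 8.00 10.00 0.00
      vertex 8.00 30.00 21.00
      vertex 8.00 10.00 21.00
    endloop
  endfacet
  facet normal 0.0000 1.0000 0.0000
    outer loop
      vertex 8.00 30.00 0.00
      vertex 0.00 30.00 0.00
      vertex 0.00 30.00 21.00
    endloop
  endfacet
  facet normal 0.0000 1.0000 0.0000
    outer loop
      vertex 8.00 30.00 0.00
      vertex 0.00 30.00 21.00
      vertex 8.00 30.00 21.00
    endloop
  endfacet
  facet normal -1.0000 0.0000 0.0000
    outer loop
      vertex 0.00 30.00 0.00
      vertex 0.00 0.00 0.00
      vertex 0.00 0.00 21.00
    endloop
  endfacet
  facet normal -1.0000 0.0000 0.0000
    outer loop
      vertex 0.00 30.00 0.00
      vertex 0.00 0.00 21.00
      vertex 0.00 30.00 21.00
    endloop
  endfacet
endsolid part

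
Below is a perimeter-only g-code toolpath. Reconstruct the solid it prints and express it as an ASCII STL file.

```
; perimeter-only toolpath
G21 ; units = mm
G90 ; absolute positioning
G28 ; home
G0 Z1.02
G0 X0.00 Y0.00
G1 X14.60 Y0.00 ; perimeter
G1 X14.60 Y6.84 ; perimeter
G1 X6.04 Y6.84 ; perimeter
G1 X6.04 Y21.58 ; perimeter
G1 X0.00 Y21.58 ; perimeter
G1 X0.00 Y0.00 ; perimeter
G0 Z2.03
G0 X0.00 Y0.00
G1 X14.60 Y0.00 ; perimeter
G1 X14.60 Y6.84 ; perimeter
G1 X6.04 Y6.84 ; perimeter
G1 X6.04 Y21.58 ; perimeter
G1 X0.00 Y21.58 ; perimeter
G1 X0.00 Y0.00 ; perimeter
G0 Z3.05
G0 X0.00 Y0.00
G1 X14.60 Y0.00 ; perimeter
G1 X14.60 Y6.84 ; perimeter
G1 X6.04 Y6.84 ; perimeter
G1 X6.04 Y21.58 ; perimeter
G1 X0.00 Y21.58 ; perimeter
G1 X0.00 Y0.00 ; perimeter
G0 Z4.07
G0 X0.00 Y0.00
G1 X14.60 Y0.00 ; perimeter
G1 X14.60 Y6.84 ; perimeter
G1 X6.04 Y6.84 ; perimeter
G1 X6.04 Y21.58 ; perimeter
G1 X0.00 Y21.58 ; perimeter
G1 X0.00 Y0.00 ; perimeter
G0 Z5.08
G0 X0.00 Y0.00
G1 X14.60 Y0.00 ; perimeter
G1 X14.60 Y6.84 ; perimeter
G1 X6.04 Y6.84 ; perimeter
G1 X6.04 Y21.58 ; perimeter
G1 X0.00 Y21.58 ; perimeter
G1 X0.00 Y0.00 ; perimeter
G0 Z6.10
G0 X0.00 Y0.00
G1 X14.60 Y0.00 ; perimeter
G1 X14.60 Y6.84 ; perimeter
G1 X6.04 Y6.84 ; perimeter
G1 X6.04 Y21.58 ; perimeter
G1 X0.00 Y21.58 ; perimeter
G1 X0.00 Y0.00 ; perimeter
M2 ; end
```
solid part
  facet normal 0.0000 0.0000 -1.0000
    outer loop
      vertex 14.60 6.84 0.00
      vertex 14.60 0.00 0.00
      vertex 0.00 0.00 0.00
    endloop
  endfacet
  facet normal 0.0000 0.0000 -1.0000
    outer loop
      vertex 6.04 6.84 0.00
      vertex 14.60 6.84 0.00
      vertex 0.00 0.00 0.00
    endloop
  endfacet
  facet normal 0.0000 0.0000 -1.0000
    outer loop
      vertex 6.04 21.58 0.00
      vertex 6.04 6.84 0.00
      vertex 0.00 0.00 0.00
    endloop
  endfacet
  facet normal 0.0000 0.0000 -1.0000
    outer loop
      vertex 0.00 21.58 0.00
      vertex 6.04 21.58 0.00
      vertex 0.00 0.00 0.00
    endloop
  endfacet
  facet normal 0.0000 0.0000 1.0000
    outer loop
      vertex 0.00 0.00 6.10
      vertex 14.60 0.00 6.10
      vertex 14.60 6.84 6.10
    endloop
  endfacet
  facet normal 0.0000 0.0000 1.0000
    outer loop
      vertex 0.00 0.00 6.10
      vertex 14.60 6.84 6.10
      vertex 6.04 6.84 6.10
    endloop
  endfacet
  facet normal 0.0000 0.0000 1.0000
    outer loop
      vertex 0.00 0.00 6.10
      vertex 6.04 6.84 6.10
      vertex 6.04 21.58 6.10
    endloop
  endfacet
  facet normal 0.0000 0.0000 1.0000
    outer loop
      vertex 0.00 0.00 6.10
      vertex 6.04 21.58 6.10
      vertex 0.00 21.58 6.10
    endloop
  endfacet
  facet normal 0.0000 -1.0000 0.0000
    outer loop
      vertex 0.00 0.00 0.00
      vertex 14.60 0.00 0.00
      vertex 14.60 0.00 6.10
    endloop
  endfacet
  facet normal 0.0000 -1.0000 0.0000
    outer loop
      vertex 0.00 0.00 0.00
      vertex 14.60 0.00 6.10
      vertex 0.00 0.00 6.10
    endloop
  endfacet
  facet normal 1.0000 0.0000 0.0000
    outer loop
      vertex 14.60 0.00 0.00
      vertex 14.60 6.84 0.00
      vertex 14.60 6.84 6.10
    endloop
  endfacet
  facet normal 1.0000 0.0000 0.0000
    outer loop
      vertex 14.60 0.00 0.00
      vertex 14.60 6.84 6.10
      vertex 14.60 0.00 6.10
    endloop
  endfacet
  facet normal 0.0000 1.0000 0.0000
    outer loop
      vertex 14.60 6.84 0.00
      vertex 6.04 6.84 0.00
      vertex 6.04 6.84 6.10
    endloop
  endfacet
  facet normal 0.0000 1.0000 0.0000
    outer loop
      vertex 14.60 6.84 0.00
      vertex 6.04 6.84 6.10
      vertex 14.60 6.84 6.10
    endloop
  endfacet
  facet normal 1.0000 0.0000 0.0000
    outer loop
      vertex 6.04 6.84 0.00
      vertex 6.04 21.58 0.00
      vertex 6.04 21.58 6.10
    endloop
  endfacet
  facet normal 1.0000 0.0000 0.0000
    outer loop
      vertex 6.04 6.84 0.00
      vertex 6.04 21.58 6.10
      vertex 6.04 6.84 6.10
    endloop
  endfacet
  facet normal 0.0000 1.0000 0.0000
    outer loop
      vertex 6.04 21.58 0.00
      vertex 0.00 21.58 0.00
      vertex 0.00 21.58 6.10
    endloop
  endfacet
  facet normal 0.0000 1.0000 0.0000
    outer loop
      vertex 6.04 21.58 0.00
      vertex 0.00 21.58 6.10
      vertex 6.04 21.58 6.10
    endloop
  endfacet
  facet normal -1.0000 0.0000 0.0000
    outer loop
      vertex 0.00 21.58 0.00
      vertex 0.00 0.00 0.00
      vertex 0.00 0.00 6.10
    endloop
  endfacet
  facet normal -1.0000 0.0000 0.0000
    outer loop
      vertex 0.00 21.58 0.00
      vertex 0.00 0.00 6.10
      vertex 0.00 21.58 6.10
    endloop
  endfacet
endsolid part

The G0 Z moves step by Δz≈1.02 mm. Every layer's G1 loop is the same polygon, so the solid is a straight extrusion of it from z=0 to z≈6.1. Closing with flat bottom and top caps and triangulating gives 20 facets — an L-shaped prism: outer 14.6 × 21.6 mm, arm thicknesses ≈ 6.84 mm (horizontal) and 6.04 mm (vertical), extruded 6.1 mm in z.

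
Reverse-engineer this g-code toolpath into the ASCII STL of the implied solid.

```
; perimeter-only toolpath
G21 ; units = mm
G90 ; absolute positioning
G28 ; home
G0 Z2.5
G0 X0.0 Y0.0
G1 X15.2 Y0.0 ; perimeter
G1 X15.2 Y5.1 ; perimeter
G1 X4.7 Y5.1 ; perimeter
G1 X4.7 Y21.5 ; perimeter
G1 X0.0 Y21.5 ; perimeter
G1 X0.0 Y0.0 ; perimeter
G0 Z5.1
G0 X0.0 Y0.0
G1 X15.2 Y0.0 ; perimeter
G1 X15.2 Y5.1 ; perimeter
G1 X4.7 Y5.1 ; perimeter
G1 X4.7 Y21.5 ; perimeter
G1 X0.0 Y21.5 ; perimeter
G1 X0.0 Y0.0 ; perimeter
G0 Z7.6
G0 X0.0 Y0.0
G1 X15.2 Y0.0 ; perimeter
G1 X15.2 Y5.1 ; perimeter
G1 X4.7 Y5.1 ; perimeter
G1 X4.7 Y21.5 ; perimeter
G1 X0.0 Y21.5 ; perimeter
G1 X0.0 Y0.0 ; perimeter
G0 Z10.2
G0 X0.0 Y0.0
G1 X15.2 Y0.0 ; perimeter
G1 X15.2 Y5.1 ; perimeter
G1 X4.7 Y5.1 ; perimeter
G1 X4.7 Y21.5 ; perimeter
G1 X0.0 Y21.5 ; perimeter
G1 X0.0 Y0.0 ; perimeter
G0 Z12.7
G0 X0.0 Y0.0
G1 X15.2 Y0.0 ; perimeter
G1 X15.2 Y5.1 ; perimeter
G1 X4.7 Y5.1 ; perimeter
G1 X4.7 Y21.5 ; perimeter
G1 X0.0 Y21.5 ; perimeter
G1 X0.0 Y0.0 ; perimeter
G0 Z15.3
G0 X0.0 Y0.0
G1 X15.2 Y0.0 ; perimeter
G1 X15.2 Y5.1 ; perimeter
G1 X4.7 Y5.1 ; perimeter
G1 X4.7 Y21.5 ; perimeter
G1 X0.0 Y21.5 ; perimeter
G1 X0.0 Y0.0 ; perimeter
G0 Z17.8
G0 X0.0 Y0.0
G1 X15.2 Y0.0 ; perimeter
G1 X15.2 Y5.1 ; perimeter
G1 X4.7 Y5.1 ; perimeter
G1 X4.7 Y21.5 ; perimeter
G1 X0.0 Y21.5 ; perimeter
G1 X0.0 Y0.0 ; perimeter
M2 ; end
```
solid part
  facet normal 0.0000 0.0000 -1.0000
    outer loop
      vertex 15.2 5.1 0.0
      vertex 15.2 0.0 0.0
      vertex 0.0 0.0 0.0
    endloop
  endfacet
  facet normal 0.0000 0.0000 -1.0000
    outer loop
      vertex 4.7 5.1 0.0
      vertex 15.2 5.1 0.0
      vertex 0.0 0.0 0.0
    endloop
  endfacet
  facet normal 0.0000 0.0000 -1.0000
    outer loop
      vertex 4.7 21.5 0.0
      vertex 4.7 5.1 0.0
      vertex 0.0 0.0 0.0
    endloop
  endfacet
  facet normal 0.0000 0.0000 -1.0000
    outer loop
      vertex 0.0 21.5 0.0
      vertex 4.7 21.5 0.0
      vertex 0.0 0.0 0.0
    endloop
  endfacet
  facet normal 0.0000 0.0000 1.0000
    outer loop
      vertex 0.0 0.0 17.8
      vertex 15.2 0.0 17.8
      vertex 15.2 5.1 17.8
    endloop
  endfacet
  facet normal 0.0000 0.0000 1.0000
    outer loop
      vertex 0.0 0.0 17.8
      vertex 15.2 5.1 17.8
      vertex 4.7 5.1 17.8
    endloop
  endfacet
  facet normal 0.0000 0.0000 1.0000
    outer loop
      vertex 0.0 0.0 17.8
      vertex 4.7 5.1 17.8
      vertex 4.7 21.5 17.8
    endloop
  endfacet
  facet normal 0.0000 0.0000 1.0000
    outer loop
      vertex 0.0 0.0 17.8
      vertex 4.7 21.5 17.8
      vertex 0.0 21.5 17.8
    endloop
  endfacet
  facet normal 0.0000 -1.0000 0.0000
    outer loop
      vertex 0.0 0.0 0.0
      vertex 15.2 0.0 0.0
      vertex 15.2 0.0 17.8
    endloop
  endfacet
  facet normal 0.0000 -1.0000 0.0000
    outer loop
      vertex 0.0 0.0 0.0
      vertex 15.2 0.0 17.8
      vertex 0.0 0.0 17.8
    endloop
  endfacet
  facet normal 1.0000 0.0000 0.0000
    outer loop
      vertex 15.2 0.0 0.0
      vertex 15.2 5.1 0.0
      vertex 15.2 5.1 17.8
    endloop
  endfacet
  facet normal 1.0000 0.0000 0.0000
    outer loop
      vertex 15.2 0.0 0.0
      vertex 15.2 5.1 17.8
      vertex 15.2 0.0 17.8
    endloop
  endfacet
  facet normal 0.0000 1.0000 0.0000
    outer loop
      vertex 15.2 5.1 0.0
      vertex 4.7 5.1 0.0
      vertex 4.7 5.1 17.8
    endloop
  endfacet
  facet normal 0.0000 1.0000 0.0000
    outer loop
      vertex 15.2 5.1 0.0
      vertex 4.7 5.1 17.8
      vertex 15.2 5.1 17.8
    endloop
  endfacet
  facet normal 1.0000 0.0000 0.0000
    outer loop
      vertex 4.7 5.1 0.0
      vertex 4.7 21.5 0.0
      vertex 4.7 21.5 17.8
    endloop
  endfacet
  facet normal 1.0000 0.0000 0.0000
    outer loop
      vertex 4.7 5.1 0.0
      vertex 4.7 21.5 17.8
      vertex 4.7 5.1 17.8
    endloop
  endfacet
  facet normal 0.0000 1.0000 0.0000
    outer loop
      vertex 4.7 21.5 0.0
      vertex 0.0 21.5 0.0
      vertex 0.0 21.5 17.8
    endloop
  endfacet
  facet normal 0.0000 1.0000 0.0000
    outer loop
      vertex 4.7 21.5 0.0
      vertex 0.0 21.5 17.8
      vertex 4.7 21.5 17.8
    endloop
  endfacet
  facet normal -1.0000 0.0000 0.0000
    outer loop
      vertex 0.0 21.5 0.0
      vertex 0.0 0.0 0.0
      vertex 0.0 0.0 17.8
    endloop
  endfacet
  facet normal -1.0000 0.0000 0.0000
    outer loop
      vertex 0.0 21.5 0.0
      vertex 0.0 0.0 17.8
      vertex 0.0 21.5 17.8
    endloop
  endfacet
endsolid part

The G0 Z moves step by Δz≈2.5 mm. Every layer's G1 loop is the same polygon, so the solid is a straight extrusion of it from z=0 to z≈17.8. Closing with flat bottom and top caps and triangulating gives 20 facets — an L-shaped prism: outer 15.2 × 21.5 mm, arm thicknesses ≈ 5.1 mm (horizontal) and 4.7 mm (vertical), extruded 17.8 mm in z.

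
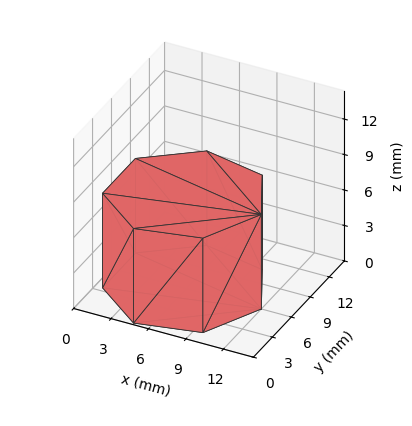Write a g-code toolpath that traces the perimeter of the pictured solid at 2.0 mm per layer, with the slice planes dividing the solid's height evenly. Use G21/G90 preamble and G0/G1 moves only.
Reading the render: the shape is a regular 7-sided prism (a cylinder approximated with 7 flat sides), circumscribed radius ≈ 6 mm, height ≈ 8 mm (dimensions read to the nearest mm from the axis ticks). For the g-code, the solid's height is divided into equal slices at the stated Δz and each level perimeter traced with G1 moves after a G0 lift.

; perimeter-only toolpath
G21 ; units = mm
G90 ; absolute positioning
G28 ; home
; layer 1
G0 Z2.0
G0 X12.0 Y6.0
G1 X9.7 Y10.7
G1 X4.7 Y11.8
G1 X0.6 Y8.6
G1 X0.6 Y3.4
G1 X4.7 Y0.2
G1 X9.7 Y1.3
G1 X12.0 Y6.0
; layer 2
G0 Z4.0
G0 X12.0 Y6.0
G1 X9.7 Y10.7
G1 X4.7 Y11.8
G1 X0.6 Y8.6
G1 X0.6 Y3.4
G1 X4.7 Y0.2
G1 X9.7 Y1.3
G1 X12.0 Y6.0
; layer 3
G0 Z6.0
G0 X12.0 Y6.0
G1 X9.7 Y10.7
G1 X4.7 Y11.8
G1 X0.6 Y8.6
G1 X0.6 Y3.4
G1 X4.7 Y0.2
G1 X9.7 Y1.3
G1 X12.0 Y6.0
; layer 4
G0 Z8.0
G0 X12.0 Y6.0
G1 X9.7 Y10.7
G1 X4.7 Y11.8
G1 X0.6 Y8.6
G1 X0.6 Y3.4
G1 X4.7 Y0.2
G1 X9.7 Y1.3
G1 X12.0 Y6.0
M2 ; end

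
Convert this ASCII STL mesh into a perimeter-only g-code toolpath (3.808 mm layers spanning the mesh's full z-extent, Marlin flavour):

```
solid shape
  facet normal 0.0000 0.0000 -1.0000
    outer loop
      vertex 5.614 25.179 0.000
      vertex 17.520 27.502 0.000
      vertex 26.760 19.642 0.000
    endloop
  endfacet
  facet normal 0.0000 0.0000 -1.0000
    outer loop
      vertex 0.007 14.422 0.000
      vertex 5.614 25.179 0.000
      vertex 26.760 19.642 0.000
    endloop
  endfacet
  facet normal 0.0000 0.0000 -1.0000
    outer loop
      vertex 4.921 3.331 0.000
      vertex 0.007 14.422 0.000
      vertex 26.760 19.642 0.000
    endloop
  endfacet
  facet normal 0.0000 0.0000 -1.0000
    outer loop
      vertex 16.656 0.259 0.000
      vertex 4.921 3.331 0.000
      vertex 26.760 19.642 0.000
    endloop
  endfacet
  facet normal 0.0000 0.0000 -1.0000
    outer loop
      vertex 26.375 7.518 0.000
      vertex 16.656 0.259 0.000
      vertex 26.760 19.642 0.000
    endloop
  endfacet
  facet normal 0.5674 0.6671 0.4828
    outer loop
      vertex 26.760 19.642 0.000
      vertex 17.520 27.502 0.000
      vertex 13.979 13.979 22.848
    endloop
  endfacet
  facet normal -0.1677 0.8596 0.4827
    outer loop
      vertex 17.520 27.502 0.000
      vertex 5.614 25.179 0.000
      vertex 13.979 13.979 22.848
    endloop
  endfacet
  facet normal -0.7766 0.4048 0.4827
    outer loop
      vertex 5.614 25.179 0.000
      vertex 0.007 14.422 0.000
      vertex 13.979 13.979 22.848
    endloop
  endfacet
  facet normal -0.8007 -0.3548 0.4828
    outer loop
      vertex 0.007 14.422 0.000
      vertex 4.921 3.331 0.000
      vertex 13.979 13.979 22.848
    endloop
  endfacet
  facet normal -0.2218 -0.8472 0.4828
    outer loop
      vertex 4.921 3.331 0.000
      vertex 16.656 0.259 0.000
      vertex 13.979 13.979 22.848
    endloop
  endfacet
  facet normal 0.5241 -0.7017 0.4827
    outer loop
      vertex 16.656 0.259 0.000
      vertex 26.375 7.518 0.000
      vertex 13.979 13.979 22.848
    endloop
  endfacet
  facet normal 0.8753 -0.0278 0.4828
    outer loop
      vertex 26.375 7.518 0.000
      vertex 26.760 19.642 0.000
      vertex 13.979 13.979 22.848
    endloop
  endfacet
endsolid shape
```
; perimeter-only toolpath
G21 ; units = mm
G90 ; absolute positioning
G28 ; home
; layer 1
G0 Z3.808
G0 X24.630 Y18.698
G1 X16.930 Y25.248
G1 X7.008 Y23.312
G1 X2.336 Y14.348
G1 X6.431 Y5.106
G1 X16.210 Y2.546
G1 X24.309 Y8.595
G1 X24.630 Y18.698
; layer 2
G0 Z7.616
G0 X22.500 Y17.754
G1 X16.340 Y22.994
G1 X8.402 Y21.446
G1 X4.664 Y14.274
G1 X7.940 Y6.880
G1 X15.764 Y4.832
G1 X22.243 Y9.672
G1 X22.500 Y17.754
; layer 3
G0 Z11.424
G0 X20.370 Y16.810
G1 X15.749 Y20.740
G1 X9.796 Y19.579
G1 X6.993 Y14.200
G1 X9.450 Y8.655
G1 X15.317 Y7.119
G1 X20.177 Y10.748
G1 X20.370 Y16.810
; layer 4
G0 Z15.232
G0 X18.239 Y15.867
G1 X15.159 Y18.487
G1 X11.191 Y17.712
G1 X9.322 Y14.127
G1 X10.960 Y10.430
G1 X14.871 Y9.406
G1 X18.111 Y11.825
G1 X18.239 Y15.867
; layer 5
G0 Z19.040
G0 X16.109 Y14.923
G1 X14.569 Y16.233
G1 X12.585 Y15.846
G1 X11.650 Y14.053
G1 X12.469 Y12.204
G1 X14.425 Y11.692
G1 X16.045 Y12.902
G1 X16.109 Y14.923
M2 ; end

The solid is a regular 7-sided pyramid, base circumscribed radius ≈ 14 mm, apex at z ≈ 22.8 mm. Slicing at Δz = 3.808 mm — 6 equal slices spanning the solid's height, so layer i sits at z = i·h/6 — gives 5 non-empty perimeters. Each is a 7-segment closed polygon; G0 lifts to the layer z and rapids to the start vertex, then G1 traces the edges. The cross-section shrinks linearly with z (the slice at the apex is degenerate and omitted).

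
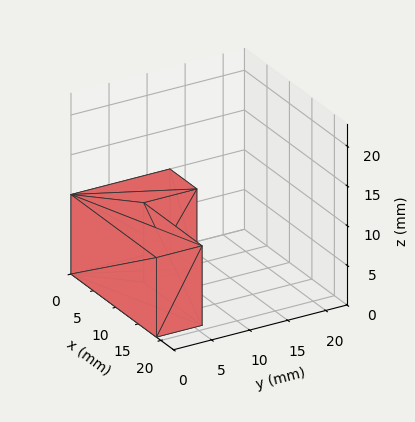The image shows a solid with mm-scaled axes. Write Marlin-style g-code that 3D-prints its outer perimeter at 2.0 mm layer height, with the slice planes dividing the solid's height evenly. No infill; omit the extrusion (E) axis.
Reading the render: the shape is an L-shaped prism: outer 19 × 13 mm, arm thicknesses ≈ 6 mm (horizontal) and 6 mm (vertical), extruded 10 mm in z (dimensions read to the nearest mm from the axis ticks). For the g-code, the solid's height is divided into equal slices at the stated Δz and each level perimeter traced with G1 moves after a G0 lift.

; perimeter-only toolpath
G21 ; units = mm
G90 ; absolute positioning
G28 ; home
; layer 1
G0 Z2.0
G0 X0.0 Y0.0
G1 X19.0 Y0.0
G1 X19.0 Y6.0
G1 X6.0 Y6.0
G1 X6.0 Y13.0
G1 X0.0 Y13.0
G1 X0.0 Y0.0
; layer 2
G0 Z4.0
G0 X0.0 Y0.0
G1 X19.0 Y0.0
G1 X19.0 Y6.0
G1 X6.0 Y6.0
G1 X6.0 Y13.0
G1 X0.0 Y13.0
G1 X0.0 Y0.0
; layer 3
G0 Z6.0
G0 X0.0 Y0.0
G1 X19.0 Y0.0
G1 X19.0 Y6.0
G1 X6.0 Y6.0
G1 X6.0 Y13.0
G1 X0.0 Y13.0
G1 X0.0 Y0.0
; layer 4
G0 Z8.0
G0 X0.0 Y0.0
G1 X19.0 Y0.0
G1 X19.0 Y6.0
G1 X6.0 Y6.0
G1 X6.0 Y13.0
G1 X0.0 Y13.0
G1 X0.0 Y0.0
; layer 5
G0 Z10.0
G0 X0.0 Y0.0
G1 X19.0 Y0.0
G1 X19.0 Y6.0
G1 X6.0 Y6.0
G1 X6.0 Y13.0
G1 X0.0 Y13.0
G1 X0.0 Y0.0
M2 ; end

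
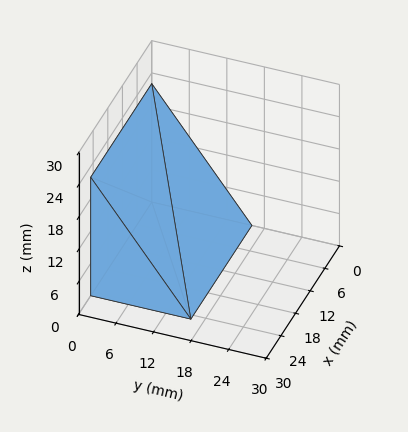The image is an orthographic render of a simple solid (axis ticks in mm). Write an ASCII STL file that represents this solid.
Reading the render: the shape is a wedge (ramp): 25 × 16 mm base, rising to 22 mm along the y=0 edge and sloping linearly to z=0 at y=16 (dimensions read to the nearest mm from the axis ticks). For the STL, each face is triangulated and given an outward normal.

solid part
  facet normal 0.0000 0.0000 -1.0000
    outer loop
      vertex 25.0 16.0 0.0
      vertex 25.0 0.0 0.0
      vertex 0.0 0.0 0.0
    endloop
  endfacet
  facet normal 0.0000 0.0000 -1.0000
    outer loop
      vertex 0.0 16.0 0.0
      vertex 25.0 16.0 0.0
      vertex 0.0 0.0 0.0
    endloop
  endfacet
  facet normal 0.0000 -1.0000 0.0000
    outer loop
      vertex 0.0 0.0 0.0
      vertex 25.0 0.0 0.0
      vertex 25.0 0.0 22.0
    endloop
  endfacet
  facet normal 0.0000 -1.0000 0.0000
    outer loop
      vertex 0.0 0.0 0.0
      vertex 25.0 0.0 22.0
      vertex 0.0 0.0 22.0
    endloop
  endfacet
  facet normal 0.0000 0.8087 0.5882
    outer loop
      vertex 0.0 0.0 22.0
      vertex 25.0 0.0 22.0
      vertex 25.0 16.0 0.0
    endloop
  endfacet
  facet normal 0.0000 0.8087 0.5882
    outer loop
      vertex 0.0 0.0 22.0
      vertex 25.0 16.0 0.0
      vertex 0.0 16.0 0.0
    endloop
  endfacet
  facet normal -1.0000 0.0000 0.0000
    outer loop
      vertex 0.0 0.0 22.0
      vertex 0.0 16.0 0.0
      vertex 0.0 0.0 0.0
    endloop
  endfacet
  facet normal 1.0000 0.0000 0.0000
    outer loop
      vertex 25.0 0.0 0.0
      vertex 25.0 16.0 0.0
      vertex 25.0 0.0 22.0
    endloop
  endfacet
endsolid part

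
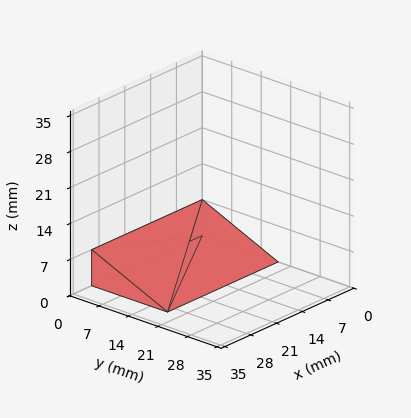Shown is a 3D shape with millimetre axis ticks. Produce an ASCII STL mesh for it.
Reading the render: the shape is a wedge (ramp): 30 × 18 mm base, rising to 7 mm along the y=0 edge and sloping linearly to z=0 at y=18 (dimensions read to the nearest mm from the axis ticks). For the STL, each face is triangulated and given an outward normal.

solid part
  facet normal 0.0000 0.0000 -1.0000
    outer loop
      vertex 30.0 18.0 0.0
      vertex 30.0 0.0 0.0
      vertex 0.0 0.0 0.0
    endloop
  endfacet
  facet normal 0.0000 0.0000 -1.0000
    outer loop
      vertex 0.0 18.0 0.0
      vertex 30.0 18.0 0.0
      vertex 0.0 0.0 0.0
    endloop
  endfacet
  facet normal 0.0000 -1.0000 0.0000
    outer loop
      vertex 0.0 0.0 0.0
      vertex 30.0 0.0 0.0
      vertex 30.0 0.0 7.0
    endloop
  endfacet
  facet normal 0.0000 -1.0000 0.0000
    outer loop
      vertex 0.0 0.0 0.0
      vertex 30.0 0.0 7.0
      vertex 0.0 0.0 7.0
    endloop
  endfacet
  facet normal 0.0000 0.3624 0.9320
    outer loop
      vertex 0.0 0.0 7.0
      vertex 30.0 0.0 7.0
      vertex 30.0 18.0 0.0
    endloop
  endfacet
  facet normal 0.0000 0.3624 0.9320
    outer loop
      vertex 0.0 0.0 7.0
      vertex 30.0 18.0 0.0
      vertex 0.0 18.0 0.0
    endloop
  endfacet
  facet normal -1.0000 0.0000 0.0000
    outer loop
      vertex 0.0 0.0 7.0
      vertex 0.0 18.0 0.0
      vertex 0.0 0.0 0.0
    endloop
  endfacet
  facet normal 1.0000 0.0000 0.0000
    outer loop
      vertex 30.0 0.0 0.0
      vertex 30.0 18.0 0.0
      vertex 30.0 0.0 7.0
    endloop
  endfacet
endsolid part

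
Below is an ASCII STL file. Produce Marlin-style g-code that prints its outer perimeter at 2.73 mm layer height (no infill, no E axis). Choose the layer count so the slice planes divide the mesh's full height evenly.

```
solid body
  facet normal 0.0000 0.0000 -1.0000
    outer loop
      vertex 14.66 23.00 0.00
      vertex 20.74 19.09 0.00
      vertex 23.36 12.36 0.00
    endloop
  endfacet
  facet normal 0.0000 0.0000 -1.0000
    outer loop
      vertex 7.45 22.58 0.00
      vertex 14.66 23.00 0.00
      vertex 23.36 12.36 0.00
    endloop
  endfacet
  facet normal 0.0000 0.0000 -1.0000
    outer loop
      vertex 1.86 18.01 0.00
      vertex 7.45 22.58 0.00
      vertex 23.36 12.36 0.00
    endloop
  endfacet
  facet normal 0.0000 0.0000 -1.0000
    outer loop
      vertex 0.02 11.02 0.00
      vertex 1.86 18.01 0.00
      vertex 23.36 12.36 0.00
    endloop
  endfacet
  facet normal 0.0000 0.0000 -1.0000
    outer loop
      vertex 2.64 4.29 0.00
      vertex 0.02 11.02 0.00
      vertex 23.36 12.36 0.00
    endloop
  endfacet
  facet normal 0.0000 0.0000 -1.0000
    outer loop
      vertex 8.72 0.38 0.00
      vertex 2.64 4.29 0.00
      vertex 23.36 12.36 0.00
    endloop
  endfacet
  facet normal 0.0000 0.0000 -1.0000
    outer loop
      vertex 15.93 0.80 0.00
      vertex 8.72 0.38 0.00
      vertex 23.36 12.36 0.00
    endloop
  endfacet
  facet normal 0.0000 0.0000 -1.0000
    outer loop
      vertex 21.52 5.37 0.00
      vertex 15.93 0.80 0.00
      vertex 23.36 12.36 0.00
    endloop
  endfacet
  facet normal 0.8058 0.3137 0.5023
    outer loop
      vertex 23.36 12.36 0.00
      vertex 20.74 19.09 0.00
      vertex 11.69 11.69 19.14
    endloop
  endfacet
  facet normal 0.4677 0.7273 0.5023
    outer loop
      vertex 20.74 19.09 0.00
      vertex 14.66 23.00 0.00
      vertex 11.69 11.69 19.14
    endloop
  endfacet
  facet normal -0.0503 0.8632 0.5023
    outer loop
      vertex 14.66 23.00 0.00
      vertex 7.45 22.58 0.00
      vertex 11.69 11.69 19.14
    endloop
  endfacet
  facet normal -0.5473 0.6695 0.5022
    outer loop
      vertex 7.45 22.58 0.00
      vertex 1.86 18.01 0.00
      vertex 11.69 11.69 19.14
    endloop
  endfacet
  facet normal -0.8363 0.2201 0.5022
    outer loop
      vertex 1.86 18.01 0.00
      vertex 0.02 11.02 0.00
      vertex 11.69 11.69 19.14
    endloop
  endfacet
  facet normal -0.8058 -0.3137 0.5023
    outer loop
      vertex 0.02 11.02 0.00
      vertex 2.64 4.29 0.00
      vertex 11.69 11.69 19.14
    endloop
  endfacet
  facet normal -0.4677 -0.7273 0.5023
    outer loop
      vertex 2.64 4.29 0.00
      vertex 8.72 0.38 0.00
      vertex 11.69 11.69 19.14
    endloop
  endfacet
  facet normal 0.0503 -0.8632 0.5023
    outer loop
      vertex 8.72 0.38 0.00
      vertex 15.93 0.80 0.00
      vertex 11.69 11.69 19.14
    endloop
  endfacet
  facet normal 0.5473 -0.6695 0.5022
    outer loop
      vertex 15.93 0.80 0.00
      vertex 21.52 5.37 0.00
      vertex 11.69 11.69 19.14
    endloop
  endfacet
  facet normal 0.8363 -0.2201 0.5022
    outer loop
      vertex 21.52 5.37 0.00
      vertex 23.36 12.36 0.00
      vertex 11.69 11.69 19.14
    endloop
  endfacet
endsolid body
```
; perimeter-only toolpath
G21 ; units = mm
G90 ; absolute positioning
G28 ; home
; layer 1
G0 Z2.73
G0 X21.69 Y12.26
G1 X19.45 Y18.03
G1 X14.24 Y21.38
G1 X8.06 Y21.02
G1 X3.26 Y17.11
G1 X1.69 Y11.12
G1 X3.93 Y5.35
G1 X9.14 Y2.00
G1 X15.32 Y2.36
G1 X20.12 Y6.27
G1 X21.69 Y12.26
; layer 2
G0 Z5.47
G0 X20.03 Y12.17
G1 X18.15 Y16.98
G1 X13.81 Y19.77
G1 X8.66 Y19.47
G1 X4.67 Y16.20
G1 X3.35 Y11.21
G1 X5.23 Y6.40
G1 X9.57 Y3.61
G1 X14.72 Y3.91
G1 X18.71 Y7.18
G1 X20.03 Y12.17
; layer 3
G0 Z8.20
G0 X18.36 Y12.07
G1 X16.86 Y15.92
G1 X13.39 Y18.15
G1 X9.27 Y17.91
G1 X6.07 Y15.30
G1 X5.02 Y11.31
G1 X6.52 Y7.46
G1 X9.99 Y5.23
G1 X14.11 Y5.47
G1 X17.31 Y8.08
G1 X18.36 Y12.07
; layer 4
G0 Z10.94
G0 X16.69 Y11.98
G1 X15.57 Y14.86
G1 X12.96 Y16.54
G1 X9.87 Y16.36
G1 X7.48 Y14.40
G1 X6.69 Y11.40
G1 X7.81 Y8.52
G1 X10.42 Y6.84
G1 X13.51 Y7.02
G1 X15.90 Y8.98
G1 X16.69 Y11.98
; layer 5
G0 Z13.67
G0 X15.02 Y11.88
G1 X14.28 Y13.80
G1 X12.54 Y14.92
G1 X10.48 Y14.80
G1 X8.88 Y13.50
G1 X8.36 Y11.50
G1 X9.10 Y9.58
G1 X10.84 Y8.46
G1 X12.90 Y8.58
G1 X14.50 Y9.88
G1 X15.02 Y11.88
; layer 6
G0 Z16.41
G0 X13.36 Y11.79
G1 X12.98 Y12.75
G1 X12.11 Y13.31
G1 X11.08 Y13.25
G1 X10.29 Y12.59
G1 X10.02 Y11.59
G1 X10.40 Y10.63
G1 X11.27 Y10.07
G1 X12.30 Y10.13
G1 X13.09 Y10.79
G1 X13.36 Y11.79
M2 ; end

The solid is a regular 10-sided pyramid, base circumscribed radius ≈ 11.7 mm, apex at z ≈ 19.1 mm. Slicing at Δz = 2.73 mm — 7 equal slices spanning the solid's height, so layer i sits at z = i·h/7 — gives 6 non-empty perimeters. Each is a 10-segment closed polygon; G0 lifts to the layer z and rapids to the start vertex, then G1 traces the edges. The cross-section shrinks linearly with z (the slice at the apex is degenerate and omitted).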